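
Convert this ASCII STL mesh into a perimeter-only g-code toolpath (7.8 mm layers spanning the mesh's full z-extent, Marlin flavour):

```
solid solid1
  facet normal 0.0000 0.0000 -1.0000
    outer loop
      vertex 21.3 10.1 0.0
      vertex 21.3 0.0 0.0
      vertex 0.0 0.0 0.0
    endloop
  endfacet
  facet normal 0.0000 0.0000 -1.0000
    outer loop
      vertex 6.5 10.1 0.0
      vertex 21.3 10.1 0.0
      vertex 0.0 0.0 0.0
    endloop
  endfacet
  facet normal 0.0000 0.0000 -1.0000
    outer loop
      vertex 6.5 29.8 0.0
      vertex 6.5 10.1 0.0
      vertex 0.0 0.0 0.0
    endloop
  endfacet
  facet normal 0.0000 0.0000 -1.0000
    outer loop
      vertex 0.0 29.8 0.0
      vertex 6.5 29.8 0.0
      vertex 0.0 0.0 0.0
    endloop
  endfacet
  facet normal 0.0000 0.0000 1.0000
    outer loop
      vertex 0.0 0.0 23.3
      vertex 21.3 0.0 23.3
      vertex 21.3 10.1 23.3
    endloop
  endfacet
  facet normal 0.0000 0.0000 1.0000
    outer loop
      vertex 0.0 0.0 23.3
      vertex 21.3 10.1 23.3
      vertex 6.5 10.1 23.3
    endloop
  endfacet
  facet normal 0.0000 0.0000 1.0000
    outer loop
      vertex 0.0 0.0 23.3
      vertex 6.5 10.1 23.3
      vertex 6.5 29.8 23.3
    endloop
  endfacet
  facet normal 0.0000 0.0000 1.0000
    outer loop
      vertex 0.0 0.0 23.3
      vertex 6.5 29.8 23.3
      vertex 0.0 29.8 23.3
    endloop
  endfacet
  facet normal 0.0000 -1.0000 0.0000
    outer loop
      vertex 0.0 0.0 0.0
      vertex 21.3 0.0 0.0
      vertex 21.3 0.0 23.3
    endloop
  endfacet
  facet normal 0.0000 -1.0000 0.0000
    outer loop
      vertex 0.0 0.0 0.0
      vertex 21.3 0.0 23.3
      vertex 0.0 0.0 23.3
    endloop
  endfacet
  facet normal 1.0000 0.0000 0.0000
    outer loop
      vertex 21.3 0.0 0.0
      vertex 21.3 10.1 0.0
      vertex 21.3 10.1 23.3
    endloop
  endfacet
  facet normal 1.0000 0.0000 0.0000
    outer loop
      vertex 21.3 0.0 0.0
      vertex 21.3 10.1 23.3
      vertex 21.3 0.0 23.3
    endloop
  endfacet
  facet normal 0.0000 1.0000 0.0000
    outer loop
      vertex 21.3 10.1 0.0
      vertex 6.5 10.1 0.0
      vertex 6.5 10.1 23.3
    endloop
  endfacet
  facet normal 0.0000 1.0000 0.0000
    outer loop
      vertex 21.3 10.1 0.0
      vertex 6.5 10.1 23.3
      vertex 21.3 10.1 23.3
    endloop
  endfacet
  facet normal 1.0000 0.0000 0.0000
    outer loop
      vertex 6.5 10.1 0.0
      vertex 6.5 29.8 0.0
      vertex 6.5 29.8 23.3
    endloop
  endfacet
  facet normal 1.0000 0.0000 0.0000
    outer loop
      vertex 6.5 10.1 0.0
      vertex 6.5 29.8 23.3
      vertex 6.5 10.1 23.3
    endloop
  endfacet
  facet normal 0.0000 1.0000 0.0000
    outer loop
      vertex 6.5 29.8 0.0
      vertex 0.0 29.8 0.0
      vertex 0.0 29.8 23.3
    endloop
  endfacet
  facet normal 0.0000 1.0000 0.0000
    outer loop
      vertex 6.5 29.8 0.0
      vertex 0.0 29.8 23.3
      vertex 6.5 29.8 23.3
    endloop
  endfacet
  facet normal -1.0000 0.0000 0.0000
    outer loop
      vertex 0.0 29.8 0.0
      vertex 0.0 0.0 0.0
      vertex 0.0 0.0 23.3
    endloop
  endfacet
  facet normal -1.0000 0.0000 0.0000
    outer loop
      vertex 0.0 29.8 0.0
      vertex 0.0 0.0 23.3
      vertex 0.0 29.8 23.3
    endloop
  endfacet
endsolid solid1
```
; perimeter-only toolpath
G21 ; units = mm
G90 ; absolute positioning
G28 ; home
; layer 1
G0 Z7.8
G0 X0.0 Y0.0
G1 X21.3 Y0.0
G1 X21.3 Y10.1
G1 X6.5 Y10.1
G1 X6.5 Y29.8
G1 X0.0 Y29.8
G1 X0.0 Y0.0
; layer 2
G0 Z15.5
G0 X0.0 Y0.0
G1 X21.3 Y0.0
G1 X21.3 Y10.1
G1 X6.5 Y10.1
G1 X6.5 Y29.8
G1 X0.0 Y29.8
G1 X0.0 Y0.0
; layer 3
G0 Z23.3
G0 X0.0 Y0.0
G1 X21.3 Y0.0
G1 X21.3 Y10.1
G1 X6.5 Y10.1
G1 X6.5 Y29.8
G1 X0.0 Y29.8
G1 X0.0 Y0.0
M2 ; end

The solid is an L-shaped prism: outer 21.3 × 29.8 mm, arm thicknesses ≈ 10.1 mm (horizontal) and 6.5 mm (vertical), extruded 23.3 mm in z. Slicing at Δz = 7.8 mm — 3 equal slices spanning the solid's height, so layer i sits at z = i·h/3 — gives 3 non-empty perimeters. Each is a 6-segment closed polygon; G0 lifts to the layer z and rapids to the start vertex, then G1 traces the edges.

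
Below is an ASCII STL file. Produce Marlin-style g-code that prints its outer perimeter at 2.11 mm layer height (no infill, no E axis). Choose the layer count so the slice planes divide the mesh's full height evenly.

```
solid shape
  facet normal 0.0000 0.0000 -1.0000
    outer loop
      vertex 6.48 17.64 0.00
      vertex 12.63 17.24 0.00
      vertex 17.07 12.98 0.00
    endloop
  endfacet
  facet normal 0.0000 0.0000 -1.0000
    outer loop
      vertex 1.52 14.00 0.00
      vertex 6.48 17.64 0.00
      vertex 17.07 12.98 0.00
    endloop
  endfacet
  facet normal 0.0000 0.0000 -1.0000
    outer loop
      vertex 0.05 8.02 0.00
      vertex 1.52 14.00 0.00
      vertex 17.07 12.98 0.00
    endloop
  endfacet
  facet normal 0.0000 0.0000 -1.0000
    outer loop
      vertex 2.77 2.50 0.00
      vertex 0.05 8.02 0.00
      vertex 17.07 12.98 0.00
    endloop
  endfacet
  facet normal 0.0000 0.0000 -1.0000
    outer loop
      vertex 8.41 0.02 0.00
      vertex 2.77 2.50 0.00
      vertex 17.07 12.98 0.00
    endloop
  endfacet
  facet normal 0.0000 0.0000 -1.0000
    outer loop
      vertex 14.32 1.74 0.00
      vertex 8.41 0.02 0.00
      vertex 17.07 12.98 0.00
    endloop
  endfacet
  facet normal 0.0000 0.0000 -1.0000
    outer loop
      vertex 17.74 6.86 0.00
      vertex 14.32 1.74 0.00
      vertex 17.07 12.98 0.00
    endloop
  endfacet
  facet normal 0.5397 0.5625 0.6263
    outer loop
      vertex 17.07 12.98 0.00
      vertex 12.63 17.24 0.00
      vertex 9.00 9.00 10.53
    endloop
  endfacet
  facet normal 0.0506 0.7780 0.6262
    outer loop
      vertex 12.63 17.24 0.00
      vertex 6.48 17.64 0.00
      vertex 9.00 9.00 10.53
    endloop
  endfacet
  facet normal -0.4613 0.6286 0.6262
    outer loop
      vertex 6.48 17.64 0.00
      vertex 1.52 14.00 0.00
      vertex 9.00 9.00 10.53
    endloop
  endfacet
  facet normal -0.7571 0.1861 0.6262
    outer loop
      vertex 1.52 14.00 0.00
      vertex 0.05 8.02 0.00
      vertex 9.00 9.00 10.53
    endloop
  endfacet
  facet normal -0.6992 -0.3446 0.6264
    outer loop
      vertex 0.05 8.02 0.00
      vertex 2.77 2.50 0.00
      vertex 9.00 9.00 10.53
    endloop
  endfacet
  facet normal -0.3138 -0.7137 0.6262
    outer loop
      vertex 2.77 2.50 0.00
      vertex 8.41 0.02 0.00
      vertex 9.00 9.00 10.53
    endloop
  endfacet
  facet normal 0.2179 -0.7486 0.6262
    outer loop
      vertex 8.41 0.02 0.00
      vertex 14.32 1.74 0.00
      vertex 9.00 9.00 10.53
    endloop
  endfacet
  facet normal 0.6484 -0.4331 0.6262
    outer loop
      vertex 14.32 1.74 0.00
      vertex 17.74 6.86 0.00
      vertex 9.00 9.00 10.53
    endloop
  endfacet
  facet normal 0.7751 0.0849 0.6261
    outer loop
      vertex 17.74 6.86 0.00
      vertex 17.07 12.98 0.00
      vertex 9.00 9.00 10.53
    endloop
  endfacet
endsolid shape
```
; perimeter-only toolpath
G21 ; units = mm
G90 ; absolute positioning
G28 ; home
; layer 1
G0 Z2.11
G0 X15.46 Y12.18
G1 X11.90 Y15.59
G1 X6.98 Y15.91
G1 X3.02 Y13.00
G1 X1.84 Y8.22
G1 X4.02 Y3.80
G1 X8.53 Y1.82
G1 X13.26 Y3.19
G1 X15.99 Y7.29
G1 X15.46 Y12.18
; layer 2
G0 Z4.21
G0 X13.84 Y11.39
G1 X11.18 Y13.94
G1 X7.49 Y14.18
G1 X4.51 Y12.00
G1 X3.63 Y8.41
G1 X5.26 Y5.10
G1 X8.65 Y3.61
G1 X12.19 Y4.64
G1 X14.24 Y7.72
G1 X13.84 Y11.39
; layer 3
G0 Z6.32
G0 X12.23 Y10.59
G1 X10.45 Y12.30
G1 X7.99 Y12.46
G1 X6.01 Y11.00
G1 X5.42 Y8.61
G1 X6.51 Y6.40
G1 X8.76 Y5.41
G1 X11.13 Y6.10
G1 X12.50 Y8.14
G1 X12.23 Y10.59
; layer 4
G0 Z8.42
G0 X10.61 Y9.80
G1 X9.73 Y10.65
G1 X8.50 Y10.73
G1 X7.50 Y10.00
G1 X7.21 Y8.80
G1 X7.75 Y7.70
G1 X8.88 Y7.20
G1 X10.06 Y7.55
G1 X10.75 Y8.57
G1 X10.61 Y9.80
M2 ; end

The solid is a regular 9-sided pyramid, base circumscribed radius ≈ 9 mm, apex at z ≈ 10.5 mm. Slicing at Δz = 2.11 mm — 5 equal slices spanning the solid's height, so layer i sits at z = i·h/5 — gives 4 non-empty perimeters. Each is a 9-segment closed polygon; G0 lifts to the layer z and rapids to the start vertex, then G1 traces the edges. The cross-section shrinks linearly with z (the slice at the apex is degenerate and omitted).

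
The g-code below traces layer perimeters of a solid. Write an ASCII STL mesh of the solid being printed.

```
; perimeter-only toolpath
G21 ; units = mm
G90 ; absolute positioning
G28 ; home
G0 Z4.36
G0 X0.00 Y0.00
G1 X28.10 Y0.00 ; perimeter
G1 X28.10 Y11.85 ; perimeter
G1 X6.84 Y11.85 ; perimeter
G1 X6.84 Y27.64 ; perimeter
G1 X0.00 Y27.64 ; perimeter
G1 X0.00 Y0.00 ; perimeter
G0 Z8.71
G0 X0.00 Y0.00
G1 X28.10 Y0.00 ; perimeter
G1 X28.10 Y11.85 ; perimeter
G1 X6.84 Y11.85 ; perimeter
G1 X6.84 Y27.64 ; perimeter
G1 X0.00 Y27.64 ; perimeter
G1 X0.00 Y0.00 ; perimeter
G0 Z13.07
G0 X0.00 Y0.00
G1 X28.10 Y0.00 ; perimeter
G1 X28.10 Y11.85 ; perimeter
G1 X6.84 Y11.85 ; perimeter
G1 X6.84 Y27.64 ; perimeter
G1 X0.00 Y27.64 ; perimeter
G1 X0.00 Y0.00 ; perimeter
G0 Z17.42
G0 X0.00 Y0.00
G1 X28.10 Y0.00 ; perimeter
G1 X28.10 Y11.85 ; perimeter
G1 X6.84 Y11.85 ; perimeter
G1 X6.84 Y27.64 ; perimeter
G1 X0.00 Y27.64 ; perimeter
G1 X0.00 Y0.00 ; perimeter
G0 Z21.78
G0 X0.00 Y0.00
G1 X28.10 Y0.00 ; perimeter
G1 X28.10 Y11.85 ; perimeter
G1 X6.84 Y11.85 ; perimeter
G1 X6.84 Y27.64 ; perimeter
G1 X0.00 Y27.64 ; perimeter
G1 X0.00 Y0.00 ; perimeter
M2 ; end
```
solid part
  facet normal 0.0000 0.0000 -1.0000
    outer loop
      vertex 28.10 11.85 0.00
      vertex 28.10 0.00 0.00
      vertex 0.00 0.00 0.00
    endloop
  endfacet
  facet normal 0.0000 0.0000 -1.0000
    outer loop
      vertex 6.84 11.85 0.00
      vertex 28.10 11.85 0.00
      vertex 0.00 0.00 0.00
    endloop
  endfacet
  facet normal 0.0000 0.0000 -1.0000
    outer loop
      vertex 6.84 27.64 0.00
      vertex 6.84 11.85 0.00
      vertex 0.00 0.00 0.00
    endloop
  endfacet
  facet normal 0.0000 0.0000 -1.0000
    outer loop
      vertex 0.00 27.64 0.00
      vertex 6.84 27.64 0.00
      vertex 0.00 0.00 0.00
    endloop
  endfacet
  facet normal 0.0000 0.0000 1.0000
    outer loop
      vertex 0.00 0.00 21.78
      vertex 28.10 0.00 21.78
      vertex 28.10 11.85 21.78
    endloop
  endfacet
  facet normal 0.0000 0.0000 1.0000
    outer loop
      vertex 0.00 0.00 21.78
      vertex 28.10 11.85 21.78
      vertex 6.84 11.85 21.78
    endloop
  endfacet
  facet normal 0.0000 0.0000 1.0000
    outer loop
      vertex 0.00 0.00 21.78
      vertex 6.84 11.85 21.78
      vertex 6.84 27.64 21.78
    endloop
  endfacet
  facet normal 0.0000 0.0000 1.0000
    outer loop
      vertex 0.00 0.00 21.78
      vertex 6.84 27.64 21.78
      vertex 0.00 27.64 21.78
    endloop
  endfacet
  facet normal 0.0000 -1.0000 0.0000
    outer loop
      vertex 0.00 0.00 0.00
      vertex 28.10 0.00 0.00
      vertex 28.10 0.00 21.78
    endloop
  endfacet
  facet normal 0.0000 -1.0000 0.0000
    outer loop
      vertex 0.00 0.00 0.00
      vertex 28.10 0.00 21.78
      vertex 0.00 0.00 21.78
    endloop
  endfacet
  facet normal 1.0000 0.0000 0.0000
    outer loop
      vertex 28.10 0.00 0.00
      vertex 28.10 11.85 0.00
      vertex 28.10 11.85 21.78
    endloop
  endfacet
  facet normal 1.0000 0.0000 0.0000
    outer loop
      vertex 28.10 0.00 0.00
      vertex 28.10 11.85 21.78
      vertex 28.10 0.00 21.78
    endloop
  endfacet
  facet normal 0.0000 1.0000 0.0000
    outer loop
      vertex 28.10 11.85 0.00
      vertex 6.84 11.85 0.00
      vertex 6.84 11.85 21.78
    endloop
  endfacet
  facet normal 0.0000 1.0000 0.0000
    outer loop
      vertex 28.10 11.85 0.00
      vertex 6.84 11.85 21.78
      vertex 28.10 11.85 21.78
    endloop
  endfacet
  facet normal 1.0000 0.0000 0.0000
    outer loop
      vertex 6.84 11.85 0.00
      vertex 6.84 27.64 0.00
      vertex 6.84 27.64 21.78
    endloop
  endfacet
  facet normal 1.0000 0.0000 0.0000
    outer loop
      vertex 6.84 11.85 0.00
      vertex 6.84 27.64 21.78
      vertex 6.84 11.85 21.78
    endloop
  endfacet
  facet normal 0.0000 1.0000 0.0000
    outer loop
      vertex 6.84 27.64 0.00
      vertex 0.00 27.64 0.00
      vertex 0.00 27.64 21.78
    endloop
  endfacet
  facet normal 0.0000 1.0000 0.0000
    outer loop
      vertex 6.84 27.64 0.00
      vertex 0.00 27.64 21.78
      vertex 6.84 27.64 21.78
    endloop
  endfacet
  facet normal -1.0000 0.0000 0.0000
    outer loop
      vertex 0.00 27.64 0.00
      vertex 0.00 0.00 0.00
      vertex 0.00 0.00 21.78
    endloop
  endfacet
  facet normal -1.0000 0.0000 0.0000
    outer loop
      vertex 0.00 27.64 0.00
      vertex 0.00 0.00 21.78
      vertex 0.00 27.64 21.78
    endloop
  endfacet
endsolid part

The G0 Z moves step by Δz≈4.36 mm. Every layer's G1 loop is the same polygon, so the solid is a straight extrusion of it from z=0 to z≈21.8. Closing with flat bottom and top caps and triangulating gives 20 facets — an L-shaped prism: outer 28.1 × 27.6 mm, arm thicknesses ≈ 11.8 mm (horizontal) and 6.84 mm (vertical), extruded 21.8 mm in z.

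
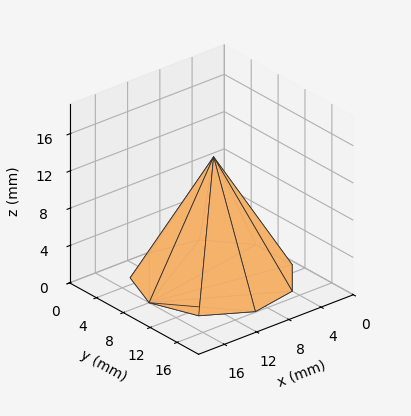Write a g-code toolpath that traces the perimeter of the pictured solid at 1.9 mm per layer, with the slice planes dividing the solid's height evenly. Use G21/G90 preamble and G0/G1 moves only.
Reading the render: the shape is a regular 9-sided pyramid, base circumscribed radius ≈ 8 mm, apex at z ≈ 13 mm (dimensions read to the nearest mm from the axis ticks). For the g-code, the solid's height is divided into equal slices at the stated Δz and each level perimeter traced with G1 moves after a G0 lift.

; perimeter-only toolpath
G21 ; units = mm
G90 ; absolute positioning
G28 ; home
; layer 1
G0 Z1.9
G0 X14.9 Y8.0
G1 X13.2 Y12.4
G1 X9.2 Y14.8
G1 X4.6 Y13.9
G1 X1.6 Y10.3
G1 X1.6 Y5.7
G1 X4.6 Y2.1
G1 X9.2 Y1.2
G1 X13.2 Y3.6
G1 X14.9 Y8.0
; layer 2
G0 Z3.7
G0 X13.7 Y8.0
G1 X12.4 Y11.6
G1 X9.0 Y13.6
G1 X5.1 Y12.9
G1 X2.6 Y9.9
G1 X2.6 Y6.1
G1 X5.1 Y3.1
G1 X9.0 Y2.4
G1 X12.4 Y4.4
G1 X13.7 Y8.0
; layer 3
G0 Z5.6
G0 X12.6 Y8.0
G1 X11.5 Y10.9
G1 X8.8 Y12.5
G1 X5.7 Y11.9
G1 X3.7 Y9.5
G1 X3.7 Y6.5
G1 X5.7 Y4.1
G1 X8.8 Y3.5
G1 X11.5 Y5.1
G1 X12.6 Y8.0
; layer 4
G0 Z7.4
G0 X11.4 Y8.0
G1 X10.6 Y10.2
G1 X8.6 Y11.4
G1 X6.3 Y11.0
G1 X4.8 Y9.2
G1 X4.8 Y6.8
G1 X6.3 Y5.0
G1 X8.6 Y4.6
G1 X10.6 Y5.8
G1 X11.4 Y8.0
; layer 5
G0 Z9.3
G0 X10.3 Y8.0
G1 X9.7 Y9.5
G1 X8.4 Y10.3
G1 X6.9 Y10.0
G1 X5.9 Y8.8
G1 X5.9 Y7.2
G1 X6.9 Y6.0
G1 X8.4 Y5.7
G1 X9.7 Y6.5
G1 X10.3 Y8.0
; layer 6
G0 Z11.1
G0 X9.1 Y8.0
G1 X8.9 Y8.7
G1 X8.2 Y9.1
G1 X7.4 Y9.0
G1 X6.9 Y8.4
G1 X6.9 Y7.6
G1 X7.4 Y7.0
G1 X8.2 Y6.9
G1 X8.9 Y7.3
G1 X9.1 Y8.0
M2 ; end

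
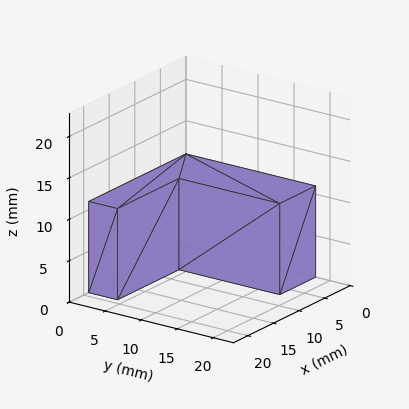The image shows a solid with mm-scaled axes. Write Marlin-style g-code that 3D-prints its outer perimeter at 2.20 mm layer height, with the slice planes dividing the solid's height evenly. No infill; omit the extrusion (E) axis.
Reading the render: the shape is an L-shaped prism: outer 19 × 18 mm, arm thicknesses ≈ 4 mm (horizontal) and 7 mm (vertical), extruded 11 mm in z (dimensions read to the nearest mm from the axis ticks). For the g-code, the solid's height is divided into equal slices at the stated Δz and each level perimeter traced with G1 moves after a G0 lift.

; perimeter-only toolpath
G21 ; units = mm
G90 ; absolute positioning
G28 ; home
; layer 1
G0 Z2.20
G0 X0.00 Y0.00
G1 X19.00 Y0.00
G1 X19.00 Y4.00
G1 X7.00 Y4.00
G1 X7.00 Y18.00
G1 X0.00 Y18.00
G1 X0.00 Y0.00
; layer 2
G0 Z4.40
G0 X0.00 Y0.00
G1 X19.00 Y0.00
G1 X19.00 Y4.00
G1 X7.00 Y4.00
G1 X7.00 Y18.00
G1 X0.00 Y18.00
G1 X0.00 Y0.00
; layer 3
G0 Z6.60
G0 X0.00 Y0.00
G1 X19.00 Y0.00
G1 X19.00 Y4.00
G1 X7.00 Y4.00
G1 X7.00 Y18.00
G1 X0.00 Y18.00
G1 X0.00 Y0.00
; layer 4
G0 Z8.80
G0 X0.00 Y0.00
G1 X19.00 Y0.00
G1 X19.00 Y4.00
G1 X7.00 Y4.00
G1 X7.00 Y18.00
G1 X0.00 Y18.00
G1 X0.00 Y0.00
; layer 5
G0 Z11.00
G0 X0.00 Y0.00
G1 X19.00 Y0.00
G1 X19.00 Y4.00
G1 X7.00 Y4.00
G1 X7.00 Y18.00
G1 X0.00 Y18.00
G1 X0.00 Y0.00
M2 ; end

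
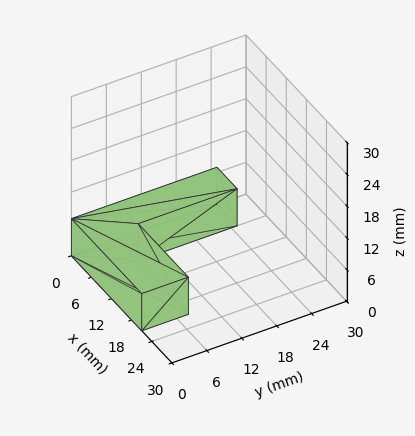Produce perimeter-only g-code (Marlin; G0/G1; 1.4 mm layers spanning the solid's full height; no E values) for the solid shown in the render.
Reading the render: the shape is an L-shaped prism: outer 21 × 25 mm, arm thicknesses ≈ 8 mm (horizontal) and 6 mm (vertical), extruded 7 mm in z (dimensions read to the nearest mm from the axis ticks). For the g-code, the solid's height is divided into equal slices at the stated Δz and each level perimeter traced with G1 moves after a G0 lift.

; perimeter-only toolpath
G21 ; units = mm
G90 ; absolute positioning
G28 ; home
; layer 1
G0 Z1.4
G0 X0.0 Y0.0
G1 X21.0 Y0.0
G1 X21.0 Y8.0
G1 X6.0 Y8.0
G1 X6.0 Y25.0
G1 X0.0 Y25.0
G1 X0.0 Y0.0
; layer 2
G0 Z2.8
G0 X0.0 Y0.0
G1 X21.0 Y0.0
G1 X21.0 Y8.0
G1 X6.0 Y8.0
G1 X6.0 Y25.0
G1 X0.0 Y25.0
G1 X0.0 Y0.0
; layer 3
G0 Z4.2
G0 X0.0 Y0.0
G1 X21.0 Y0.0
G1 X21.0 Y8.0
G1 X6.0 Y8.0
G1 X6.0 Y25.0
G1 X0.0 Y25.0
G1 X0.0 Y0.0
; layer 4
G0 Z5.6
G0 X0.0 Y0.0
G1 X21.0 Y0.0
G1 X21.0 Y8.0
G1 X6.0 Y8.0
G1 X6.0 Y25.0
G1 X0.0 Y25.0
G1 X0.0 Y0.0
; layer 5
G0 Z7.0
G0 X0.0 Y0.0
G1 X21.0 Y0.0
G1 X21.0 Y8.0
G1 X6.0 Y8.0
G1 X6.0 Y25.0
G1 X0.0 Y25.0
G1 X0.0 Y0.0
M2 ; end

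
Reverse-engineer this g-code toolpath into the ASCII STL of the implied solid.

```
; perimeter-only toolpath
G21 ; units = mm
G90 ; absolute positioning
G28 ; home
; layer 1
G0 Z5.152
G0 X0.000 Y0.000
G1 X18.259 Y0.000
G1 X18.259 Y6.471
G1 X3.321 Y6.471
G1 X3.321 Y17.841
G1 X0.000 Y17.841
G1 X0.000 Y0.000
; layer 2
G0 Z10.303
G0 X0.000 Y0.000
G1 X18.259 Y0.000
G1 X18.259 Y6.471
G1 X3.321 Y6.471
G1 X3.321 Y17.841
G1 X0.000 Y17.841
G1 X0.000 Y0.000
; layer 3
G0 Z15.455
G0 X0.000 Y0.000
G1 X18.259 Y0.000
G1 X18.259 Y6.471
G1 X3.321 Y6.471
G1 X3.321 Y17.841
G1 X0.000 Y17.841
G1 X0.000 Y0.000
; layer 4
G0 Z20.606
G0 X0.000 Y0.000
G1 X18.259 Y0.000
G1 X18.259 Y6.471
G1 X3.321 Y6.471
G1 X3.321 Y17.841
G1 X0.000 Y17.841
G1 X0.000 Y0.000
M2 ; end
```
solid part
  facet normal 0.0000 0.0000 -1.0000
    outer loop
      vertex 18.259 6.471 0.000
      vertex 18.259 0.000 0.000
      vertex 0.000 0.000 0.000
    endloop
  endfacet
  facet normal 0.0000 0.0000 -1.0000
    outer loop
      vertex 3.321 6.471 0.000
      vertex 18.259 6.471 0.000
      vertex 0.000 0.000 0.000
    endloop
  endfacet
  facet normal 0.0000 0.0000 -1.0000
    outer loop
      vertex 3.321 17.841 0.000
      vertex 3.321 6.471 0.000
      vertex 0.000 0.000 0.000
    endloop
  endfacet
  facet normal 0.0000 0.0000 -1.0000
    outer loop
      vertex 0.000 17.841 0.000
      vertex 3.321 17.841 0.000
      vertex 0.000 0.000 0.000
    endloop
  endfacet
  facet normal 0.0000 0.0000 1.0000
    outer loop
      vertex 0.000 0.000 20.606
      vertex 18.259 0.000 20.606
      vertex 18.259 6.471 20.606
    endloop
  endfacet
  facet normal 0.0000 0.0000 1.0000
    outer loop
      vertex 0.000 0.000 20.606
      vertex 18.259 6.471 20.606
      vertex 3.321 6.471 20.606
    endloop
  endfacet
  facet normal 0.0000 0.0000 1.0000
    outer loop
      vertex 0.000 0.000 20.606
      vertex 3.321 6.471 20.606
      vertex 3.321 17.841 20.606
    endloop
  endfacet
  facet normal 0.0000 0.0000 1.0000
    outer loop
      vertex 0.000 0.000 20.606
      vertex 3.321 17.841 20.606
      vertex 0.000 17.841 20.606
    endloop
  endfacet
  facet normal 0.0000 -1.0000 0.0000
    outer loop
      vertex 0.000 0.000 0.000
      vertex 18.259 0.000 0.000
      vertex 18.259 0.000 20.606
    endloop
  endfacet
  facet normal 0.0000 -1.0000 0.0000
    outer loop
      vertex 0.000 0.000 0.000
      vertex 18.259 0.000 20.606
      vertex 0.000 0.000 20.606
    endloop
  endfacet
  facet normal 1.0000 0.0000 0.0000
    outer loop
      vertex 18.259 0.000 0.000
      vertex 18.259 6.471 0.000
      vertex 18.259 6.471 20.606
    endloop
  endfacet
  facet normal 1.0000 0.0000 0.0000
    outer loop
      vertex 18.259 0.000 0.000
      vertex 18.259 6.471 20.606
      vertex 18.259 0.000 20.606
    endloop
  endfacet
  facet normal 0.0000 1.0000 0.0000
    outer loop
      vertex 18.259 6.471 0.000
      vertex 3.321 6.471 0.000
      vertex 3.321 6.471 20.606
    endloop
  endfacet
  facet normal 0.0000 1.0000 0.0000
    outer loop
      vertex 18.259 6.471 0.000
      vertex 3.321 6.471 20.606
      vertex 18.259 6.471 20.606
    endloop
  endfacet
  facet normal 1.0000 0.0000 0.0000
    outer loop
      vertex 3.321 6.471 0.000
      vertex 3.321 17.841 0.000
      vertex 3.321 17.841 20.606
    endloop
  endfacet
  facet normal 1.0000 0.0000 0.0000
    outer loop
      vertex 3.321 6.471 0.000
      vertex 3.321 17.841 20.606
      vertex 3.321 6.471 20.606
    endloop
  endfacet
  facet normal 0.0000 1.0000 0.0000
    outer loop
      vertex 3.321 17.841 0.000
      vertex 0.000 17.841 0.000
      vertex 0.000 17.841 20.606
    endloop
  endfacet
  facet normal 0.0000 1.0000 0.0000
    outer loop
      vertex 3.321 17.841 0.000
      vertex 0.000 17.841 20.606
      vertex 3.321 17.841 20.606
    endloop
  endfacet
  facet normal -1.0000 0.0000 0.0000
    outer loop
      vertex 0.000 17.841 0.000
      vertex 0.000 0.000 0.000
      vertex 0.000 0.000 20.606
    endloop
  endfacet
  facet normal -1.0000 0.0000 0.0000
    outer loop
      vertex 0.000 17.841 0.000
      vertex 0.000 0.000 20.606
      vertex 0.000 17.841 20.606
    endloop
  endfacet
endsolid part

The G0 Z moves step by Δz≈5.152 mm. Every layer's G1 loop is the same polygon, so the solid is a straight extrusion of it from z=0 to z≈20.6. Closing with flat bottom and top caps and triangulating gives 20 facets — an L-shaped prism: outer 18.3 × 17.8 mm, arm thicknesses ≈ 6.47 mm (horizontal) and 3.32 mm (vertical), extruded 20.6 mm in z.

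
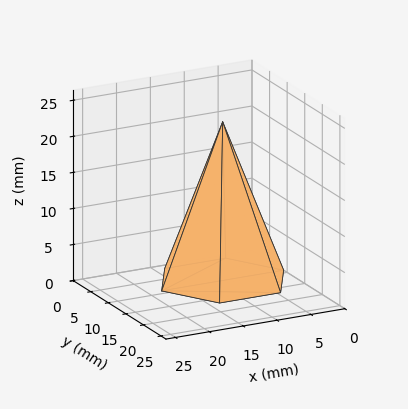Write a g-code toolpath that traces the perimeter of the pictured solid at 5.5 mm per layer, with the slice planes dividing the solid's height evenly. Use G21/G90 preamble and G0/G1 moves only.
Reading the render: the shape is a regular 6-sided pyramid, base circumscribed radius ≈ 9 mm, apex at z ≈ 22 mm (dimensions read to the nearest mm from the axis ticks). For the g-code, the solid's height is divided into equal slices at the stated Δz and each level perimeter traced with G1 moves after a G0 lift.

; perimeter-only toolpath
G21 ; units = mm
G90 ; absolute positioning
G28 ; home
; layer 1
G0 Z5.5
G0 X15.8 Y9.0
G1 X12.4 Y14.9
G1 X5.6 Y14.9
G1 X2.2 Y9.0
G1 X5.6 Y3.1
G1 X12.4 Y3.1
G1 X15.8 Y9.0
; layer 2
G0 Z11.0
G0 X13.5 Y9.0
G1 X11.2 Y12.9
G1 X6.8 Y12.9
G1 X4.5 Y9.0
G1 X6.8 Y5.1
G1 X11.2 Y5.1
G1 X13.5 Y9.0
; layer 3
G0 Z16.5
G0 X11.2 Y9.0
G1 X10.1 Y10.9
G1 X7.9 Y10.9
G1 X6.8 Y9.0
G1 X7.9 Y7.0
G1 X10.1 Y7.0
G1 X11.2 Y9.0
M2 ; end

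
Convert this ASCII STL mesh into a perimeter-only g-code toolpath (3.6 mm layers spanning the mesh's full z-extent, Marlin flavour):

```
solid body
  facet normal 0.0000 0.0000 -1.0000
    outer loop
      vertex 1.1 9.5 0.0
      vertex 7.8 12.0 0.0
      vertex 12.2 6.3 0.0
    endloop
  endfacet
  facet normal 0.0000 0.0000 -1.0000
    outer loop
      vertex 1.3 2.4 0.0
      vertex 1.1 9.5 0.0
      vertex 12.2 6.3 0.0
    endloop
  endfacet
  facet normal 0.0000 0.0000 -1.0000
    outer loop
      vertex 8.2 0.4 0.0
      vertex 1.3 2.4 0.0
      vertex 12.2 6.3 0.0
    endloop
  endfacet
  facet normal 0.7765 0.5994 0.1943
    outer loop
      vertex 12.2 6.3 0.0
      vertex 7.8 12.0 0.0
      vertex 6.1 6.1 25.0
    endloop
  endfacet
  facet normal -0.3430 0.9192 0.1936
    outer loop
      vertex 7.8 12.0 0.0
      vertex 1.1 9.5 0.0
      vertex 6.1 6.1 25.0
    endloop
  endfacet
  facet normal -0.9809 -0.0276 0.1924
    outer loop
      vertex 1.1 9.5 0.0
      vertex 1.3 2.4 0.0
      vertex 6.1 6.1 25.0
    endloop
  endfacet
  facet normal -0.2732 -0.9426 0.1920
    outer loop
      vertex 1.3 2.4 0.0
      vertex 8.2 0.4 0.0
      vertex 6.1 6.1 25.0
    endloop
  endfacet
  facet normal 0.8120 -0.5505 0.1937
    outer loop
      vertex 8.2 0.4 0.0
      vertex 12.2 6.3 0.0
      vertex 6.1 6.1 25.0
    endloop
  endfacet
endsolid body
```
; perimeter-only toolpath
G21 ; units = mm
G90 ; absolute positioning
G28 ; home
; layer 1
G0 Z3.6
G0 X11.3 Y6.3
G1 X7.6 Y11.2
G1 X1.8 Y9.0
G1 X2.0 Y2.9
G1 X7.9 Y1.2
G1 X11.3 Y6.3
; layer 2
G0 Z7.1
G0 X10.5 Y6.2
G1 X7.3 Y10.3
G1 X2.5 Y8.5
G1 X2.7 Y3.5
G1 X7.6 Y2.0
G1 X10.5 Y6.2
; layer 3
G0 Z10.7
G0 X9.6 Y6.2
G1 X7.1 Y9.5
G1 X3.2 Y8.0
G1 X3.4 Y4.0
G1 X7.3 Y2.8
G1 X9.6 Y6.2
; layer 4
G0 Z14.3
G0 X8.7 Y6.2
G1 X6.8 Y8.6
G1 X4.0 Y7.6
G1 X4.0 Y4.5
G1 X7.0 Y3.7
G1 X8.7 Y6.2
; layer 5
G0 Z17.9
G0 X7.8 Y6.2
G1 X6.6 Y7.8
G1 X4.7 Y7.1
G1 X4.7 Y5.0
G1 X6.7 Y4.5
G1 X7.8 Y6.2
; layer 6
G0 Z21.4
G0 X7.0 Y6.1
G1 X6.3 Y6.9
G1 X5.4 Y6.6
G1 X5.4 Y5.6
G1 X6.4 Y5.3
G1 X7.0 Y6.1
M2 ; end

The solid is a regular 5-sided pyramid, base circumscribed radius ≈ 6.1 mm, apex at z ≈ 25 mm. Slicing at Δz = 3.6 mm — 7 equal slices spanning the solid's height, so layer i sits at z = i·h/7 — gives 6 non-empty perimeters. Each is a 5-segment closed polygon; G0 lifts to the layer z and rapids to the start vertex, then G1 traces the edges. The cross-section shrinks linearly with z (the slice at the apex is degenerate and omitted).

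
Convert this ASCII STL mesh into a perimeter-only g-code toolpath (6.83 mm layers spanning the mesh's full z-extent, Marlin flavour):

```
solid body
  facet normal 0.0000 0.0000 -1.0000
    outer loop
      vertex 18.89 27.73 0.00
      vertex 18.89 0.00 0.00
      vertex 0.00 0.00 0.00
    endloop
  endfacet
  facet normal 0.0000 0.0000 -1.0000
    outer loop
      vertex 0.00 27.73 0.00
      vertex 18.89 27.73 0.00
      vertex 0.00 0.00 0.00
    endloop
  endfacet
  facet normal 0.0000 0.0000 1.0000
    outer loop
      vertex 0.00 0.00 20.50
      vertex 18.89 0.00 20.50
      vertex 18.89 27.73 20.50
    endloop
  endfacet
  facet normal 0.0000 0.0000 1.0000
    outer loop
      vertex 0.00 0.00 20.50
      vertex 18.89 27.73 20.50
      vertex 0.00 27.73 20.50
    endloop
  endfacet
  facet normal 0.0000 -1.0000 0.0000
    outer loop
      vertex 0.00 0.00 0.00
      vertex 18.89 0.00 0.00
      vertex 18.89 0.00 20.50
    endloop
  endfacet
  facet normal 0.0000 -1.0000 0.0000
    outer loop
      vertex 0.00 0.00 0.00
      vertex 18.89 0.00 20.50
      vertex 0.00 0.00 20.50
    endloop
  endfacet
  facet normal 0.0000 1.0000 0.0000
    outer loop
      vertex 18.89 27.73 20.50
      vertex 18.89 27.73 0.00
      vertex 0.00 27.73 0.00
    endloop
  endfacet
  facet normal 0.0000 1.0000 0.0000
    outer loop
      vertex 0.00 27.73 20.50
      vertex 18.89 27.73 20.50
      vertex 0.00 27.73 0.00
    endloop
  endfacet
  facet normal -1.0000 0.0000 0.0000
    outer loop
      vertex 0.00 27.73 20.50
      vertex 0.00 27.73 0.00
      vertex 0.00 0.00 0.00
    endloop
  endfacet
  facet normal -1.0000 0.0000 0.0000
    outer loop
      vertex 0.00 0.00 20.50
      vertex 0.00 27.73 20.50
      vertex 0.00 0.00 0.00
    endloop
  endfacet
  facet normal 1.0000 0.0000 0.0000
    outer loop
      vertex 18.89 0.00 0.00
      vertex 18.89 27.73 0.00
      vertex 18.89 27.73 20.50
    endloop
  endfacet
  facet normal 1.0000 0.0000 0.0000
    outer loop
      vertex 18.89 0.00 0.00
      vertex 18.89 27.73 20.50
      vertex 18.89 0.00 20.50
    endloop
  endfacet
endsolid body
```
; perimeter-only toolpath
G21 ; units = mm
G90 ; absolute positioning
G28 ; home
; layer 1
G0 Z6.83
G0 X0.00 Y0.00
G1 X18.89 Y0.00
G1 X18.89 Y27.73
G1 X0.00 Y27.73
G1 X0.00 Y0.00
; layer 2
G0 Z13.67
G0 X0.00 Y0.00
G1 X18.89 Y0.00
G1 X18.89 Y27.73
G1 X0.00 Y27.73
G1 X0.00 Y0.00
; layer 3
G0 Z20.50
G0 X0.00 Y0.00
G1 X18.89 Y0.00
G1 X18.89 Y27.73
G1 X0.00 Y27.73
G1 X0.00 Y0.00
M2 ; end

The solid is a rectangular box, roughly 18.9 × 27.7 mm footprint and 20.5 mm tall. Slicing at Δz = 6.83 mm — 3 equal slices spanning the solid's height, so layer i sits at z = i·h/3 — gives 3 non-empty perimeters. Each is a 4-segment closed polygon; G0 lifts to the layer z and rapids to the start vertex, then G1 traces the edges.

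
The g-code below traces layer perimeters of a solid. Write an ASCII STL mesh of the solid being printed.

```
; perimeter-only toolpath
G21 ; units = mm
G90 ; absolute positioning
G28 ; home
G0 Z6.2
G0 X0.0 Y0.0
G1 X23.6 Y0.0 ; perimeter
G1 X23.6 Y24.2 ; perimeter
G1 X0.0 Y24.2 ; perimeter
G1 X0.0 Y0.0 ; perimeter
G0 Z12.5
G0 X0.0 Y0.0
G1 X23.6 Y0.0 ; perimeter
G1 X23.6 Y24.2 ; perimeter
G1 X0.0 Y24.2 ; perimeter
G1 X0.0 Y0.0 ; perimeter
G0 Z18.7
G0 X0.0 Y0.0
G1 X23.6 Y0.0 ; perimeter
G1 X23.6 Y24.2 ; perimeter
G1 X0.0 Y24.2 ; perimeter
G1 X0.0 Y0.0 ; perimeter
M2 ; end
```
solid part
  facet normal 0.0000 0.0000 -1.0000
    outer loop
      vertex 23.6 24.2 0.0
      vertex 23.6 0.0 0.0
      vertex 0.0 0.0 0.0
    endloop
  endfacet
  facet normal 0.0000 0.0000 -1.0000
    outer loop
      vertex 0.0 24.2 0.0
      vertex 23.6 24.2 0.0
      vertex 0.0 0.0 0.0
    endloop
  endfacet
  facet normal 0.0000 0.0000 1.0000
    outer loop
      vertex 0.0 0.0 18.7
      vertex 23.6 0.0 18.7
      vertex 23.6 24.2 18.7
    endloop
  endfacet
  facet normal 0.0000 0.0000 1.0000
    outer loop
      vertex 0.0 0.0 18.7
      vertex 23.6 24.2 18.7
      vertex 0.0 24.2 18.7
    endloop
  endfacet
  facet normal 0.0000 -1.0000 0.0000
    outer loop
      vertex 0.0 0.0 0.0
      vertex 23.6 0.0 0.0
      vertex 23.6 0.0 18.7
    endloop
  endfacet
  facet normal 0.0000 -1.0000 0.0000
    outer loop
      vertex 0.0 0.0 0.0
      vertex 23.6 0.0 18.7
      vertex 0.0 0.0 18.7
    endloop
  endfacet
  facet normal 0.0000 1.0000 0.0000
    outer loop
      vertex 23.6 24.2 18.7
      vertex 23.6 24.2 0.0
      vertex 0.0 24.2 0.0
    endloop
  endfacet
  facet normal 0.0000 1.0000 0.0000
    outer loop
      vertex 0.0 24.2 18.7
      vertex 23.6 24.2 18.7
      vertex 0.0 24.2 0.0
    endloop
  endfacet
  facet normal -1.0000 0.0000 0.0000
    outer loop
      vertex 0.0 24.2 18.7
      vertex 0.0 24.2 0.0
      vertex 0.0 0.0 0.0
    endloop
  endfacet
  facet normal -1.0000 0.0000 0.0000
    outer loop
      vertex 0.0 0.0 18.7
      vertex 0.0 24.2 18.7
      vertex 0.0 0.0 0.0
    endloop
  endfacet
  facet normal 1.0000 0.0000 0.0000
    outer loop
      vertex 23.6 0.0 0.0
      vertex 23.6 24.2 0.0
      vertex 23.6 24.2 18.7
    endloop
  endfacet
  facet normal 1.0000 0.0000 0.0000
    outer loop
      vertex 23.6 0.0 0.0
      vertex 23.6 24.2 18.7
      vertex 23.6 0.0 18.7
    endloop
  endfacet
endsolid part

The G0 Z moves step by Δz≈6.2 mm. Every layer's G1 loop is the same polygon, so the solid is a straight extrusion of it from z=0 to z≈18.7. Closing with flat bottom and top caps and triangulating gives 12 facets — a rectangular box, roughly 23.6 × 24.2 mm footprint and 18.7 mm tall.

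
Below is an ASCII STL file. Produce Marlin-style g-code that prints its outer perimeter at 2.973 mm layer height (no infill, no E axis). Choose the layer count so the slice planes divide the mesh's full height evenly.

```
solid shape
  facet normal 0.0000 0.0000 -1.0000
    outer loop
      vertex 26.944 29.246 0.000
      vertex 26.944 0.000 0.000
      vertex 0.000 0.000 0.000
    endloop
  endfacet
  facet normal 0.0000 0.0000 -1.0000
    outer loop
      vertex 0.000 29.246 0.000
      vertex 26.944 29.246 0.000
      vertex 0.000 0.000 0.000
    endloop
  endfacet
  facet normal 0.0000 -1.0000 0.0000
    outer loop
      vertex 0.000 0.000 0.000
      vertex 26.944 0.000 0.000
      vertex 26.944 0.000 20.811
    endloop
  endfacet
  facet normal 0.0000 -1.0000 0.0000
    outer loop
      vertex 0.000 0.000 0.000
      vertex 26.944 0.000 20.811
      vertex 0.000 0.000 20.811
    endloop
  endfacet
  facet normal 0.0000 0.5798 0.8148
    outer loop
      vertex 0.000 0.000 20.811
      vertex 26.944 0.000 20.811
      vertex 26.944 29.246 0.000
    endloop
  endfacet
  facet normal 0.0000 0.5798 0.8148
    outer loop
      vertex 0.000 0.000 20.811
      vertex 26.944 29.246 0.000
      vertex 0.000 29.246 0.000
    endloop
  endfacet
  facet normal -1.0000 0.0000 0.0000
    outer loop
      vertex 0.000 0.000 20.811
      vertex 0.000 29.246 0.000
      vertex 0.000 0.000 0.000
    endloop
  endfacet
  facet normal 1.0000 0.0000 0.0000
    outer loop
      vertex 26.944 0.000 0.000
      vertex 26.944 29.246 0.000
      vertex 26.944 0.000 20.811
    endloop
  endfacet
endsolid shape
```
; perimeter-only toolpath
G21 ; units = mm
G90 ; absolute positioning
G28 ; home
; layer 1
G0 Z2.973
G0 X0.000 Y0.000
G1 X26.944 Y0.000
G1 X26.944 Y25.068
G1 X0.000 Y25.068
G1 X0.000 Y0.000
; layer 2
G0 Z5.946
G0 X0.000 Y0.000
G1 X26.944 Y0.000
G1 X26.944 Y20.890
G1 X0.000 Y20.890
G1 X0.000 Y0.000
; layer 3
G0 Z8.919
G0 X0.000 Y0.000
G1 X26.944 Y0.000
G1 X26.944 Y16.712
G1 X0.000 Y16.712
G1 X0.000 Y0.000
; layer 4
G0 Z11.892
G0 X0.000 Y0.000
G1 X26.944 Y0.000
G1 X26.944 Y12.534
G1 X0.000 Y12.534
G1 X0.000 Y0.000
; layer 5
G0 Z14.865
G0 X0.000 Y0.000
G1 X26.944 Y0.000
G1 X26.944 Y8.356
G1 X0.000 Y8.356
G1 X0.000 Y0.000
; layer 6
G0 Z17.838
G0 X0.000 Y0.000
G1 X26.944 Y0.000
G1 X26.944 Y4.178
G1 X0.000 Y4.178
G1 X0.000 Y0.000
M2 ; end

The solid is a wedge (ramp): 26.9 × 29.2 mm base, rising to 20.8 mm along the y=0 edge and sloping linearly to z=0 at y=29.2. Slicing at Δz = 2.973 mm — 7 equal slices spanning the solid's height, so layer i sits at z = i·h/7 — gives 6 non-empty perimeters. Each is a 4-segment closed polygon; G0 lifts to the layer z and rapids to the start vertex, then G1 traces the edges. The cross-section shrinks linearly with z (the slice at the apex is degenerate and omitted).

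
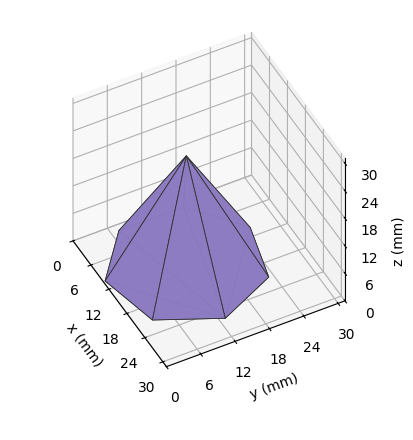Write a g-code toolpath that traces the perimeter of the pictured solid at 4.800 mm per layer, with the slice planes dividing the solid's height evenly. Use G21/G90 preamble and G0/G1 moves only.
Reading the render: the shape is a regular 7-sided pyramid, base circumscribed radius ≈ 13 mm, apex at z ≈ 24 mm (dimensions read to the nearest mm from the axis ticks). For the g-code, the solid's height is divided into equal slices at the stated Δz and each level perimeter traced with G1 moves after a G0 lift.

; perimeter-only toolpath
G21 ; units = mm
G90 ; absolute positioning
G28 ; home
; layer 1
G0 Z4.800
G0 X23.400 Y13.000
G1 X19.484 Y21.131
G1 X10.686 Y23.139
G1 X3.630 Y17.512
G1 X3.630 Y8.488
G1 X10.686 Y2.861
G1 X19.484 Y4.869
G1 X23.400 Y13.000
; layer 2
G0 Z9.600
G0 X20.800 Y13.000
G1 X17.863 Y19.098
G1 X11.264 Y20.604
G1 X5.972 Y16.384
G1 X5.972 Y9.616
G1 X11.264 Y5.396
G1 X17.863 Y6.902
G1 X20.800 Y13.000
; layer 3
G0 Z14.400
G0 X18.200 Y13.000
G1 X16.242 Y17.066
G1 X11.843 Y18.070
G1 X8.315 Y15.256
G1 X8.315 Y10.744
G1 X11.843 Y7.930
G1 X16.242 Y8.934
G1 X18.200 Y13.000
; layer 4
G0 Z19.200
G0 X15.600 Y13.000
G1 X14.621 Y15.033
G1 X12.421 Y15.535
G1 X10.657 Y14.128
G1 X10.657 Y11.872
G1 X12.421 Y10.465
G1 X14.621 Y10.967
G1 X15.600 Y13.000
M2 ; end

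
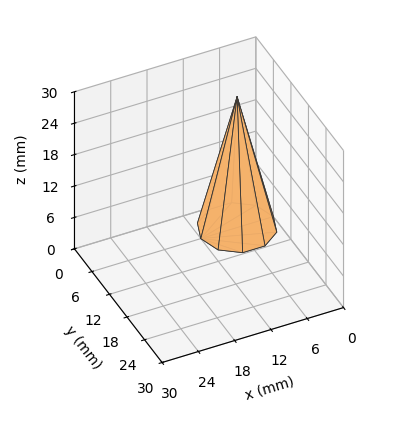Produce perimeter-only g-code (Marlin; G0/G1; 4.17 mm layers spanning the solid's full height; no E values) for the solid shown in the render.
Reading the render: the shape is a regular 10-sided pyramid, base circumscribed radius ≈ 6 mm, apex at z ≈ 25 mm (dimensions read to the nearest mm from the axis ticks). For the g-code, the solid's height is divided into equal slices at the stated Δz and each level perimeter traced with G1 moves after a G0 lift.

; perimeter-only toolpath
G21 ; units = mm
G90 ; absolute positioning
G28 ; home
; layer 1
G0 Z4.17
G0 X11.00 Y6.00
G1 X10.04 Y8.94
G1 X7.54 Y10.76
G1 X4.46 Y10.76
G1 X1.96 Y8.94
G1 X1.00 Y6.00
G1 X1.96 Y3.06
G1 X4.46 Y1.24
G1 X7.54 Y1.24
G1 X10.04 Y3.06
G1 X11.00 Y6.00
; layer 2
G0 Z8.33
G0 X10.00 Y6.00
G1 X9.23 Y8.35
G1 X7.23 Y9.81
G1 X4.77 Y9.81
G1 X2.77 Y8.35
G1 X2.00 Y6.00
G1 X2.77 Y3.65
G1 X4.77 Y2.19
G1 X7.23 Y2.19
G1 X9.23 Y3.65
G1 X10.00 Y6.00
; layer 3
G0 Z12.50
G0 X9.00 Y6.00
G1 X8.43 Y7.76
G1 X6.92 Y8.86
G1 X5.08 Y8.86
G1 X3.58 Y7.76
G1 X3.00 Y6.00
G1 X3.58 Y4.24
G1 X5.08 Y3.15
G1 X6.92 Y3.15
G1 X8.43 Y4.24
G1 X9.00 Y6.00
; layer 4
G0 Z16.67
G0 X8.00 Y6.00
G1 X7.62 Y7.18
G1 X6.62 Y7.90
G1 X5.38 Y7.90
G1 X4.38 Y7.18
G1 X4.00 Y6.00
G1 X4.38 Y4.82
G1 X5.38 Y4.10
G1 X6.62 Y4.10
G1 X7.62 Y4.82
G1 X8.00 Y6.00
; layer 5
G0 Z20.83
G0 X7.00 Y6.00
G1 X6.81 Y6.59
G1 X6.31 Y6.95
G1 X5.69 Y6.95
G1 X5.19 Y6.59
G1 X5.00 Y6.00
G1 X5.19 Y5.41
G1 X5.69 Y5.05
G1 X6.31 Y5.05
G1 X6.81 Y5.41
G1 X7.00 Y6.00
M2 ; end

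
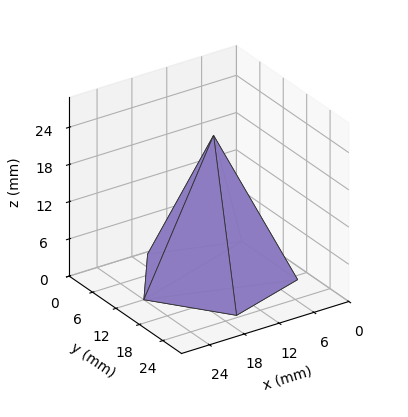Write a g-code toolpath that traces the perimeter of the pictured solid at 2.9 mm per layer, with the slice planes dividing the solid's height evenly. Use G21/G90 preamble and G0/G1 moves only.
Reading the render: the shape is a regular 5-sided pyramid, base circumscribed radius ≈ 12 mm, apex at z ≈ 23 mm (dimensions read to the nearest mm from the axis ticks). For the g-code, the solid's height is divided into equal slices at the stated Δz and each level perimeter traced with G1 moves after a G0 lift.

; perimeter-only toolpath
G21 ; units = mm
G90 ; absolute positioning
G28 ; home
; layer 1
G0 Z2.9
G0 X22.5 Y12.0
G1 X15.2 Y22.0
G1 X3.5 Y18.2
G1 X3.5 Y5.8
G1 X15.2 Y2.0
G1 X22.5 Y12.0
; layer 2
G0 Z5.8
G0 X21.0 Y12.0
G1 X14.8 Y20.5
G1 X4.7 Y17.3
G1 X4.7 Y6.7
G1 X14.8 Y3.5
G1 X21.0 Y12.0
; layer 3
G0 Z8.6
G0 X19.5 Y12.0
G1 X14.3 Y19.1
G1 X5.9 Y16.4
G1 X5.9 Y7.6
G1 X14.3 Y4.9
G1 X19.5 Y12.0
; layer 4
G0 Z11.5
G0 X18.0 Y12.0
G1 X13.8 Y17.7
G1 X7.2 Y15.6
G1 X7.2 Y8.4
G1 X13.8 Y6.3
G1 X18.0 Y12.0
; layer 5
G0 Z14.4
G0 X16.5 Y12.0
G1 X13.4 Y16.3
G1 X8.4 Y14.7
G1 X8.4 Y9.3
G1 X13.4 Y7.7
G1 X16.5 Y12.0
; layer 6
G0 Z17.2
G0 X15.0 Y12.0
G1 X12.9 Y14.8
G1 X9.6 Y13.8
G1 X9.6 Y10.2
G1 X12.9 Y9.2
G1 X15.0 Y12.0
; layer 7
G0 Z20.1
G0 X13.5 Y12.0
G1 X12.5 Y13.4
G1 X10.8 Y12.9
G1 X10.8 Y11.1
G1 X12.5 Y10.6
G1 X13.5 Y12.0
M2 ; end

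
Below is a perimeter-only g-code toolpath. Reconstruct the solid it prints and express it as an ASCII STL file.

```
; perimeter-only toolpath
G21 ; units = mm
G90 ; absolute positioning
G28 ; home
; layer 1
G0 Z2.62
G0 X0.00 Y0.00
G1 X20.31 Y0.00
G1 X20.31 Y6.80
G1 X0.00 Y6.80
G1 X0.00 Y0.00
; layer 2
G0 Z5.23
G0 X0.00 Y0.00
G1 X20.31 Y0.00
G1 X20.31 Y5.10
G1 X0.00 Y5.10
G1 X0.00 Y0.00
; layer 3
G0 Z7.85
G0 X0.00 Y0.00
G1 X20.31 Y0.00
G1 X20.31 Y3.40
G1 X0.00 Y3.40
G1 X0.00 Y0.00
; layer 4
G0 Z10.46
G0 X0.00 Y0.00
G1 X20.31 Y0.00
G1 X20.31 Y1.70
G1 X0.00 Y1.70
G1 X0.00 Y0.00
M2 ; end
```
solid part
  facet normal 0.0000 0.0000 -1.0000
    outer loop
      vertex 20.31 8.50 0.00
      vertex 20.31 0.00 0.00
      vertex 0.00 0.00 0.00
    endloop
  endfacet
  facet normal 0.0000 0.0000 -1.0000
    outer loop
      vertex 0.00 8.50 0.00
      vertex 20.31 8.50 0.00
      vertex 0.00 0.00 0.00
    endloop
  endfacet
  facet normal 0.0000 -1.0000 0.0000
    outer loop
      vertex 0.00 0.00 0.00
      vertex 20.31 0.00 0.00
      vertex 20.31 0.00 13.08
    endloop
  endfacet
  facet normal 0.0000 -1.0000 0.0000
    outer loop
      vertex 0.00 0.00 0.00
      vertex 20.31 0.00 13.08
      vertex 0.00 0.00 13.08
    endloop
  endfacet
  facet normal 0.0000 0.8385 0.5449
    outer loop
      vertex 0.00 0.00 13.08
      vertex 20.31 0.00 13.08
      vertex 20.31 8.50 0.00
    endloop
  endfacet
  facet normal 0.0000 0.8385 0.5449
    outer loop
      vertex 0.00 0.00 13.08
      vertex 20.31 8.50 0.00
      vertex 0.00 8.50 0.00
    endloop
  endfacet
  facet normal -1.0000 0.0000 0.0000
    outer loop
      vertex 0.00 0.00 13.08
      vertex 0.00 8.50 0.00
      vertex 0.00 0.00 0.00
    endloop
  endfacet
  facet normal 1.0000 0.0000 0.0000
    outer loop
      vertex 20.31 0.00 0.00
      vertex 20.31 8.50 0.00
      vertex 20.31 0.00 13.08
    endloop
  endfacet
endsolid part

The G0 Z moves step by Δz≈2.62 mm. The G1 loops shrink linearly with z, so the solid tapers from its base footprint up to z≈13.1. Closing with a flat bottom cap and the tapered top and triangulating gives 8 facets — a wedge (ramp): 20.3 × 8.5 mm base, rising to 13.1 mm along the y=0 edge and sloping linearly to z=0 at y=8.5.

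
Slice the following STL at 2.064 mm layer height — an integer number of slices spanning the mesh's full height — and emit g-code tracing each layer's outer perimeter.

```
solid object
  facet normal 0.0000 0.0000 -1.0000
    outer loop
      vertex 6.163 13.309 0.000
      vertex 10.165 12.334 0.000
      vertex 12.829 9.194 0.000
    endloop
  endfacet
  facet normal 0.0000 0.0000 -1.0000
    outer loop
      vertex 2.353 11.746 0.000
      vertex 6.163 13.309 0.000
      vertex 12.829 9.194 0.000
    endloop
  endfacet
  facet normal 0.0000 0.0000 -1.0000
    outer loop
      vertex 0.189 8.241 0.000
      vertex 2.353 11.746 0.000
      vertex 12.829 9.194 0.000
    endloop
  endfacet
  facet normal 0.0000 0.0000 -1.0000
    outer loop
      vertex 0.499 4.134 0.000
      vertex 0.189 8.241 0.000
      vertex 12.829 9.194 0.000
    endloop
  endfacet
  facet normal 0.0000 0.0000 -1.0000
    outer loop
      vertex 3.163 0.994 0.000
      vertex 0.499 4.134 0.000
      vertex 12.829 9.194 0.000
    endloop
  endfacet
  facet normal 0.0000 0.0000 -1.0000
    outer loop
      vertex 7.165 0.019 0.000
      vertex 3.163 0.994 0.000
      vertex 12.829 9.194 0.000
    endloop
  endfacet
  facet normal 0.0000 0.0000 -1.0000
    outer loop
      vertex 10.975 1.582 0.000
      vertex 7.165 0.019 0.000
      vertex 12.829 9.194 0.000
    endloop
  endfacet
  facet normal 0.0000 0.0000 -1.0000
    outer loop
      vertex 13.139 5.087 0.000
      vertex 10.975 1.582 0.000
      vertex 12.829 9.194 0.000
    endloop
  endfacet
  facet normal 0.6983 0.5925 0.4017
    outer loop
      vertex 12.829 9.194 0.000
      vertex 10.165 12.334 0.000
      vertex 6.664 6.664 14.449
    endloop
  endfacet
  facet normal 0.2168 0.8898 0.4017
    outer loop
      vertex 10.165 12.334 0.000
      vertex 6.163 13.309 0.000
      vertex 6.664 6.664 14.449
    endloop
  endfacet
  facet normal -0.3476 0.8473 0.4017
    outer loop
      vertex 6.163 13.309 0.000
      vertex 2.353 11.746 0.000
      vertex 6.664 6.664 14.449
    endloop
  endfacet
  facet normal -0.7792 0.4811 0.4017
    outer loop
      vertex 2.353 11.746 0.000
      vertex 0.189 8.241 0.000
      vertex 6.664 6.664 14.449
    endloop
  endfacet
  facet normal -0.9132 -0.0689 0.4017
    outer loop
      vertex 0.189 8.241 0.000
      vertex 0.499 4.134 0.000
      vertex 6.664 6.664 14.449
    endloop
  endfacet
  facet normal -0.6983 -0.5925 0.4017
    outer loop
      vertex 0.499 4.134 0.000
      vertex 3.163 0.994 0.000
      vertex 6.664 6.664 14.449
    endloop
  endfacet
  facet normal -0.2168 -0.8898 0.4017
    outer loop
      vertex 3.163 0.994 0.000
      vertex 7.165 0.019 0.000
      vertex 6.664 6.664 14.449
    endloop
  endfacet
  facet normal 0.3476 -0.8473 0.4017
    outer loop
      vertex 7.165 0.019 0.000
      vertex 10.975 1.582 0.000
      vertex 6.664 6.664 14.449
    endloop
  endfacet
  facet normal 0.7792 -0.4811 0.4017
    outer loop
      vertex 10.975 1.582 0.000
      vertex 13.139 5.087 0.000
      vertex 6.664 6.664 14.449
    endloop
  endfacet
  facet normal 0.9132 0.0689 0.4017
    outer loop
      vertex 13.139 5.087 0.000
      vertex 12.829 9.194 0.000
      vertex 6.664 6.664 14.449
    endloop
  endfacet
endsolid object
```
; perimeter-only toolpath
G21 ; units = mm
G90 ; absolute positioning
G28 ; home
; layer 1
G0 Z2.064
G0 X11.948 Y8.833
G1 X9.665 Y11.524
G1 X6.235 Y12.360
G1 X2.969 Y11.020
G1 X1.114 Y8.016
G1 X1.380 Y4.495
G1 X3.663 Y1.804
G1 X7.093 Y0.968
G1 X10.359 Y2.308
G1 X12.214 Y5.312
G1 X11.948 Y8.833
; layer 2
G0 Z4.128
G0 X11.068 Y8.471
G1 X9.165 Y10.714
G1 X6.306 Y11.410
G1 X3.585 Y10.294
G1 X2.039 Y7.790
G1 X2.260 Y4.857
G1 X4.163 Y2.614
G1 X7.022 Y1.918
G1 X9.743 Y3.034
G1 X11.289 Y5.538
G1 X11.068 Y8.471
; layer 3
G0 Z6.192
G0 X10.187 Y8.110
G1 X8.665 Y9.904
G1 X6.378 Y10.461
G1 X4.201 Y9.568
G1 X2.964 Y7.565
G1 X3.141 Y5.218
G1 X4.663 Y3.424
G1 X6.950 Y2.867
G1 X9.127 Y3.760
G1 X10.364 Y5.763
G1 X10.187 Y8.110
; layer 4
G0 Z8.257
G0 X9.306 Y7.748
G1 X8.164 Y9.094
G1 X6.449 Y9.512
G1 X4.816 Y8.842
G1 X3.889 Y7.340
G1 X4.022 Y5.580
G1 X5.164 Y4.234
G1 X6.879 Y3.816
G1 X8.512 Y4.486
G1 X9.439 Y5.988
G1 X9.306 Y7.748
; layer 5
G0 Z10.321
G0 X8.425 Y7.387
G1 X7.664 Y8.284
G1 X6.521 Y8.563
G1 X5.432 Y8.116
G1 X4.814 Y7.115
G1 X4.903 Y5.941
G1 X5.664 Y5.044
G1 X6.807 Y4.765
G1 X7.896 Y5.212
G1 X8.514 Y6.213
G1 X8.425 Y7.387
; layer 6
G0 Z12.385
G0 X7.545 Y7.025
G1 X7.164 Y7.474
G1 X6.592 Y7.613
G1 X6.048 Y7.390
G1 X5.739 Y6.889
G1 X5.783 Y6.303
G1 X6.164 Y5.854
G1 X6.736 Y5.715
G1 X7.280 Y5.938
G1 X7.589 Y6.439
G1 X7.545 Y7.025
M2 ; end

The solid is a regular 10-sided pyramid, base circumscribed radius ≈ 6.66 mm, apex at z ≈ 14.4 mm. Slicing at Δz = 2.064 mm — 7 equal slices spanning the solid's height, so layer i sits at z = i·h/7 — gives 6 non-empty perimeters. Each is a 10-segment closed polygon; G0 lifts to the layer z and rapids to the start vertex, then G1 traces the edges. The cross-section shrinks linearly with z (the slice at the apex is degenerate and omitted).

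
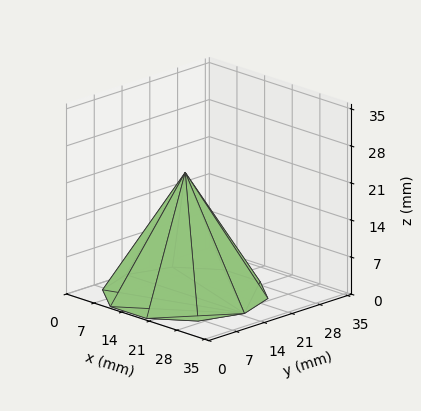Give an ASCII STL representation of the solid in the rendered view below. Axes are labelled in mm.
Reading the render: the shape is a regular 10-sided pyramid, base circumscribed radius ≈ 15 mm, apex at z ≈ 23 mm (dimensions read to the nearest mm from the axis ticks). For the STL, each face is triangulated and given an outward normal.

solid part
  facet normal 0.0000 0.0000 -1.0000
    outer loop
      vertex 19.6 29.3 0.0
      vertex 27.1 23.8 0.0
      vertex 30.0 15.0 0.0
    endloop
  endfacet
  facet normal 0.0000 0.0000 -1.0000
    outer loop
      vertex 10.4 29.3 0.0
      vertex 19.6 29.3 0.0
      vertex 30.0 15.0 0.0
    endloop
  endfacet
  facet normal 0.0000 0.0000 -1.0000
    outer loop
      vertex 2.9 23.8 0.0
      vertex 10.4 29.3 0.0
      vertex 30.0 15.0 0.0
    endloop
  endfacet
  facet normal 0.0000 0.0000 -1.0000
    outer loop
      vertex 0.0 15.0 0.0
      vertex 2.9 23.8 0.0
      vertex 30.0 15.0 0.0
    endloop
  endfacet
  facet normal 0.0000 0.0000 -1.0000
    outer loop
      vertex 2.9 6.2 0.0
      vertex 0.0 15.0 0.0
      vertex 30.0 15.0 0.0
    endloop
  endfacet
  facet normal 0.0000 0.0000 -1.0000
    outer loop
      vertex 10.4 0.7 0.0
      vertex 2.9 6.2 0.0
      vertex 30.0 15.0 0.0
    endloop
  endfacet
  facet normal 0.0000 0.0000 -1.0000
    outer loop
      vertex 19.6 0.7 0.0
      vertex 10.4 0.7 0.0
      vertex 30.0 15.0 0.0
    endloop
  endfacet
  facet normal 0.0000 0.0000 -1.0000
    outer loop
      vertex 27.1 6.2 0.0
      vertex 19.6 0.7 0.0
      vertex 30.0 15.0 0.0
    endloop
  endfacet
  facet normal 0.8074 0.2661 0.5266
    outer loop
      vertex 30.0 15.0 0.0
      vertex 27.1 23.8 0.0
      vertex 15.0 15.0 23.0
    endloop
  endfacet
  facet normal 0.5027 0.6855 0.5267
    outer loop
      vertex 27.1 23.8 0.0
      vertex 19.6 29.3 0.0
      vertex 15.0 15.0 23.0
    endloop
  endfacet
  facet normal 0.0000 0.8492 0.5280
    outer loop
      vertex 19.6 29.3 0.0
      vertex 10.4 29.3 0.0
      vertex 15.0 15.0 23.0
    endloop
  endfacet
  facet normal -0.5027 0.6855 0.5267
    outer loop
      vertex 10.4 29.3 0.0
      vertex 2.9 23.8 0.0
      vertex 15.0 15.0 23.0
    endloop
  endfacet
  facet normal -0.8074 0.2661 0.5266
    outer loop
      vertex 2.9 23.8 0.0
      vertex 0.0 15.0 0.0
      vertex 15.0 15.0 23.0
    endloop
  endfacet
  facet normal -0.8074 -0.2661 0.5266
    outer loop
      vertex 0.0 15.0 0.0
      vertex 2.9 6.2 0.0
      vertex 15.0 15.0 23.0
    endloop
  endfacet
  facet normal -0.5027 -0.6855 0.5267
    outer loop
      vertex 2.9 6.2 0.0
      vertex 10.4 0.7 0.0
      vertex 15.0 15.0 23.0
    endloop
  endfacet
  facet normal 0.0000 -0.8492 0.5280
    outer loop
      vertex 10.4 0.7 0.0
      vertex 19.6 0.7 0.0
      vertex 15.0 15.0 23.0
    endloop
  endfacet
  facet normal 0.5027 -0.6855 0.5267
    outer loop
      vertex 19.6 0.7 0.0
      vertex 27.1 6.2 0.0
      vertex 15.0 15.0 23.0
    endloop
  endfacet
  facet normal 0.8074 -0.2661 0.5266
    outer loop
      vertex 27.1 6.2 0.0
      vertex 30.0 15.0 0.0
      vertex 15.0 15.0 23.0
    endloop
  endfacet
endsolid part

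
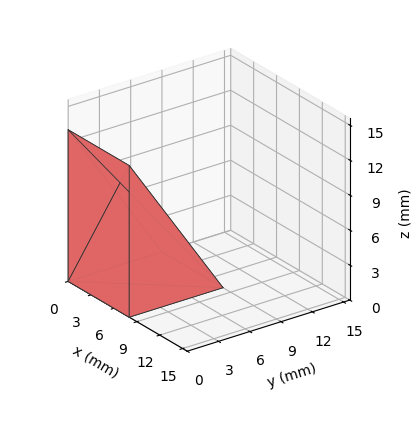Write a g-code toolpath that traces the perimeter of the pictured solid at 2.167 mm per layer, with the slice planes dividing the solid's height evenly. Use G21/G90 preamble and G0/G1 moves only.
Reading the render: the shape is a wedge (ramp): 8 × 9 mm base, rising to 13 mm along the y=0 edge and sloping linearly to z=0 at y=9 (dimensions read to the nearest mm from the axis ticks). For the g-code, the solid's height is divided into equal slices at the stated Δz and each level perimeter traced with G1 moves after a G0 lift.

; perimeter-only toolpath
G21 ; units = mm
G90 ; absolute positioning
G28 ; home
; layer 1
G0 Z2.167
G0 X0.000 Y0.000
G1 X8.000 Y0.000
G1 X8.000 Y7.500
G1 X0.000 Y7.500
G1 X0.000 Y0.000
; layer 2
G0 Z4.333
G0 X0.000 Y0.000
G1 X8.000 Y0.000
G1 X8.000 Y6.000
G1 X0.000 Y6.000
G1 X0.000 Y0.000
; layer 3
G0 Z6.500
G0 X0.000 Y0.000
G1 X8.000 Y0.000
G1 X8.000 Y4.500
G1 X0.000 Y4.500
G1 X0.000 Y0.000
; layer 4
G0 Z8.667
G0 X0.000 Y0.000
G1 X8.000 Y0.000
G1 X8.000 Y3.000
G1 X0.000 Y3.000
G1 X0.000 Y0.000
; layer 5
G0 Z10.833
G0 X0.000 Y0.000
G1 X8.000 Y0.000
G1 X8.000 Y1.500
G1 X0.000 Y1.500
G1 X0.000 Y0.000
M2 ; end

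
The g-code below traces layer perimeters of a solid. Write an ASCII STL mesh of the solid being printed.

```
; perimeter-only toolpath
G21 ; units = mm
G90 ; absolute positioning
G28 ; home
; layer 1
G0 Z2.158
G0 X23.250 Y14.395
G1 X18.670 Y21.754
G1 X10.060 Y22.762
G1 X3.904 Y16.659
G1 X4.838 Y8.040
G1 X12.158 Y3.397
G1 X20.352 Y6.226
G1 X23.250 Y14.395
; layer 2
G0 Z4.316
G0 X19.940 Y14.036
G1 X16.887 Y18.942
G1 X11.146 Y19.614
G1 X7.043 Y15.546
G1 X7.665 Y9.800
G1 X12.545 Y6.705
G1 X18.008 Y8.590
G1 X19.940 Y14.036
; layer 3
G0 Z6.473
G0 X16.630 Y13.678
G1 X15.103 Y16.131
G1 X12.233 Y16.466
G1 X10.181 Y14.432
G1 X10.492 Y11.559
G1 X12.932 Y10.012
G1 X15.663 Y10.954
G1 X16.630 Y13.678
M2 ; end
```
solid part
  facet normal 0.0000 0.0000 -1.0000
    outer loop
      vertex 8.974 25.909 0.000
      vertex 20.454 24.566 0.000
      vertex 26.561 14.753 0.000
    endloop
  endfacet
  facet normal 0.0000 0.0000 -1.0000
    outer loop
      vertex 0.766 17.772 0.000
      vertex 8.974 25.909 0.000
      vertex 26.561 14.753 0.000
    endloop
  endfacet
  facet normal 0.0000 0.0000 -1.0000
    outer loop
      vertex 2.011 6.281 0.000
      vertex 0.766 17.772 0.000
      vertex 26.561 14.753 0.000
    endloop
  endfacet
  facet normal 0.0000 0.0000 -1.0000
    outer loop
      vertex 11.771 0.090 0.000
      vertex 2.011 6.281 0.000
      vertex 26.561 14.753 0.000
    endloop
  endfacet
  facet normal 0.0000 0.0000 -1.0000
    outer loop
      vertex 22.696 3.861 0.000
      vertex 11.771 0.090 0.000
      vertex 26.561 14.753 0.000
    endloop
  endfacet
  facet normal 0.4957 0.3085 0.8118
    outer loop
      vertex 26.561 14.753 0.000
      vertex 20.454 24.566 0.000
      vertex 13.319 13.319 8.631
    endloop
  endfacet
  facet normal 0.0678 0.5800 0.8118
    outer loop
      vertex 20.454 24.566 0.000
      vertex 8.974 25.909 0.000
      vertex 13.319 13.319 8.631
    endloop
  endfacet
  facet normal -0.4111 0.4147 0.8118
    outer loop
      vertex 8.974 25.909 0.000
      vertex 0.766 17.772 0.000
      vertex 13.319 13.319 8.631
    endloop
  endfacet
  facet normal -0.5805 -0.0629 0.8118
    outer loop
      vertex 0.766 17.772 0.000
      vertex 2.011 6.281 0.000
      vertex 13.319 13.319 8.631
    endloop
  endfacet
  facet normal -0.3128 -0.4931 0.8118
    outer loop
      vertex 2.011 6.281 0.000
      vertex 11.771 0.090 0.000
      vertex 13.319 13.319 8.631
    endloop
  endfacet
  facet normal 0.1905 -0.5520 0.8118
    outer loop
      vertex 11.771 0.090 0.000
      vertex 22.696 3.861 0.000
      vertex 13.319 13.319 8.631
    endloop
  endfacet
  facet normal 0.5503 -0.1953 0.8118
    outer loop
      vertex 22.696 3.861 0.000
      vertex 26.561 14.753 0.000
      vertex 13.319 13.319 8.631
    endloop
  endfacet
endsolid part

The G0 Z moves step by Δz≈2.158 mm. The G1 loops shrink linearly with z, so the solid tapers from its base footprint up to z≈8.63. Closing with a flat bottom cap and the tapered top and triangulating gives 12 facets — a regular 7-sided pyramid, base circumscribed radius ≈ 13.3 mm, apex at z ≈ 8.63 mm.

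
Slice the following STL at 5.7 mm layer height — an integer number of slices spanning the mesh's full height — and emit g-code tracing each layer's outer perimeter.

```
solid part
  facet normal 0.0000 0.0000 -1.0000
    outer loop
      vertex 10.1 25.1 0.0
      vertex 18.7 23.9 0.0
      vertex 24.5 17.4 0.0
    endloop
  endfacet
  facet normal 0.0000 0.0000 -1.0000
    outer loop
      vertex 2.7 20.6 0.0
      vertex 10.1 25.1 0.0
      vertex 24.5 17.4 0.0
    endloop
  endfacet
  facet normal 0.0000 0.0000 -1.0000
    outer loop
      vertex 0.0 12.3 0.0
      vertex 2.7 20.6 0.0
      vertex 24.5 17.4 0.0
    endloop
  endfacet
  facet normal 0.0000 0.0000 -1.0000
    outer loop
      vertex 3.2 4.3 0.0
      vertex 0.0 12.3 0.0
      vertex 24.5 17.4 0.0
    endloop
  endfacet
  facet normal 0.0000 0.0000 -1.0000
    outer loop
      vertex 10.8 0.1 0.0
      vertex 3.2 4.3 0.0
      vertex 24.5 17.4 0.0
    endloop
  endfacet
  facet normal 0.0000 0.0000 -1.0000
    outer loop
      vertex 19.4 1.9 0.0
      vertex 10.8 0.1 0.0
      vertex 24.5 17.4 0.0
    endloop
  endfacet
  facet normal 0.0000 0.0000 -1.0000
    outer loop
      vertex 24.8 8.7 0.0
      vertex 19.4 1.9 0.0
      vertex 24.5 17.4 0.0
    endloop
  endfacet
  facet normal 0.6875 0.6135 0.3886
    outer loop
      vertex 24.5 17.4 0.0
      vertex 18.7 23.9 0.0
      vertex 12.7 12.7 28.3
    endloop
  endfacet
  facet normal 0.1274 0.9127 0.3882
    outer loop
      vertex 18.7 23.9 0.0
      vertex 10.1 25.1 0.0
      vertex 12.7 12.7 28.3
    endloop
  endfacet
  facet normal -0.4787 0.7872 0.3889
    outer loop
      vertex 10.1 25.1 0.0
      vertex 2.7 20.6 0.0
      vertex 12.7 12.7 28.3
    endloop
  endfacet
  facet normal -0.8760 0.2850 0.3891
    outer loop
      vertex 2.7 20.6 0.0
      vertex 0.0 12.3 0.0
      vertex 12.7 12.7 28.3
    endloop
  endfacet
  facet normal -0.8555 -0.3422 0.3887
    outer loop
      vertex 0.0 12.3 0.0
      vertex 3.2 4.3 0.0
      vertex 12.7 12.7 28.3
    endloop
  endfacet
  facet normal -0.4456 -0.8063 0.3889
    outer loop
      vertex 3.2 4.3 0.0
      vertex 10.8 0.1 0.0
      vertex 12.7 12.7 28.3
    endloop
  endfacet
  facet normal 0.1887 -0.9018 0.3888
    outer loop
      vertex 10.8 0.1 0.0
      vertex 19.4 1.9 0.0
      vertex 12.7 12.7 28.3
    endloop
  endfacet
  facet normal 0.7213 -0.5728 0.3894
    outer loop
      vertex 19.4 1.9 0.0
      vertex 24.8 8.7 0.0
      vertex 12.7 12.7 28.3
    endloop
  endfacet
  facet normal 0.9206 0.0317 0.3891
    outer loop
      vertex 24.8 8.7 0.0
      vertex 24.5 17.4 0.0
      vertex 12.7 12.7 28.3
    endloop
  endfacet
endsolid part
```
; perimeter-only toolpath
G21 ; units = mm
G90 ; absolute positioning
G28 ; home
; layer 1
G0 Z5.7
G0 X22.1 Y16.5
G1 X17.5 Y21.7
G1 X10.6 Y22.6
G1 X4.7 Y19.0
G1 X2.5 Y12.4
G1 X5.1 Y6.0
G1 X11.2 Y2.6
G1 X18.1 Y4.1
G1 X22.4 Y9.5
G1 X22.1 Y16.5
; layer 2
G0 Z11.3
G0 X19.8 Y15.5
G1 X16.3 Y19.4
G1 X11.1 Y20.1
G1 X6.7 Y17.4
G1 X5.1 Y12.5
G1 X7.0 Y7.7
G1 X11.6 Y5.1
G1 X16.7 Y6.2
G1 X20.0 Y10.3
G1 X19.8 Y15.5
; layer 3
G0 Z17.0
G0 X17.4 Y14.6
G1 X15.1 Y17.2
G1 X11.7 Y17.7
G1 X8.7 Y15.9
G1 X7.6 Y12.5
G1 X8.9 Y9.3
G1 X11.9 Y7.7
G1 X15.4 Y8.4
G1 X17.5 Y11.1
G1 X17.4 Y14.6
; layer 4
G0 Z22.6
G0 X15.1 Y13.6
G1 X13.9 Y14.9
G1 X12.2 Y15.2
G1 X10.7 Y14.3
G1 X10.2 Y12.6
G1 X10.8 Y11.0
G1 X12.3 Y10.2
G1 X14.0 Y10.5
G1 X15.1 Y11.9
G1 X15.1 Y13.6
M2 ; end

The solid is a regular 9-sided pyramid, base circumscribed radius ≈ 12.7 mm, apex at z ≈ 28.3 mm. Slicing at Δz = 5.7 mm — 5 equal slices spanning the solid's height, so layer i sits at z = i·h/5 — gives 4 non-empty perimeters. Each is a 9-segment closed polygon; G0 lifts to the layer z and rapids to the start vertex, then G1 traces the edges. The cross-section shrinks linearly with z (the slice at the apex is degenerate and omitted).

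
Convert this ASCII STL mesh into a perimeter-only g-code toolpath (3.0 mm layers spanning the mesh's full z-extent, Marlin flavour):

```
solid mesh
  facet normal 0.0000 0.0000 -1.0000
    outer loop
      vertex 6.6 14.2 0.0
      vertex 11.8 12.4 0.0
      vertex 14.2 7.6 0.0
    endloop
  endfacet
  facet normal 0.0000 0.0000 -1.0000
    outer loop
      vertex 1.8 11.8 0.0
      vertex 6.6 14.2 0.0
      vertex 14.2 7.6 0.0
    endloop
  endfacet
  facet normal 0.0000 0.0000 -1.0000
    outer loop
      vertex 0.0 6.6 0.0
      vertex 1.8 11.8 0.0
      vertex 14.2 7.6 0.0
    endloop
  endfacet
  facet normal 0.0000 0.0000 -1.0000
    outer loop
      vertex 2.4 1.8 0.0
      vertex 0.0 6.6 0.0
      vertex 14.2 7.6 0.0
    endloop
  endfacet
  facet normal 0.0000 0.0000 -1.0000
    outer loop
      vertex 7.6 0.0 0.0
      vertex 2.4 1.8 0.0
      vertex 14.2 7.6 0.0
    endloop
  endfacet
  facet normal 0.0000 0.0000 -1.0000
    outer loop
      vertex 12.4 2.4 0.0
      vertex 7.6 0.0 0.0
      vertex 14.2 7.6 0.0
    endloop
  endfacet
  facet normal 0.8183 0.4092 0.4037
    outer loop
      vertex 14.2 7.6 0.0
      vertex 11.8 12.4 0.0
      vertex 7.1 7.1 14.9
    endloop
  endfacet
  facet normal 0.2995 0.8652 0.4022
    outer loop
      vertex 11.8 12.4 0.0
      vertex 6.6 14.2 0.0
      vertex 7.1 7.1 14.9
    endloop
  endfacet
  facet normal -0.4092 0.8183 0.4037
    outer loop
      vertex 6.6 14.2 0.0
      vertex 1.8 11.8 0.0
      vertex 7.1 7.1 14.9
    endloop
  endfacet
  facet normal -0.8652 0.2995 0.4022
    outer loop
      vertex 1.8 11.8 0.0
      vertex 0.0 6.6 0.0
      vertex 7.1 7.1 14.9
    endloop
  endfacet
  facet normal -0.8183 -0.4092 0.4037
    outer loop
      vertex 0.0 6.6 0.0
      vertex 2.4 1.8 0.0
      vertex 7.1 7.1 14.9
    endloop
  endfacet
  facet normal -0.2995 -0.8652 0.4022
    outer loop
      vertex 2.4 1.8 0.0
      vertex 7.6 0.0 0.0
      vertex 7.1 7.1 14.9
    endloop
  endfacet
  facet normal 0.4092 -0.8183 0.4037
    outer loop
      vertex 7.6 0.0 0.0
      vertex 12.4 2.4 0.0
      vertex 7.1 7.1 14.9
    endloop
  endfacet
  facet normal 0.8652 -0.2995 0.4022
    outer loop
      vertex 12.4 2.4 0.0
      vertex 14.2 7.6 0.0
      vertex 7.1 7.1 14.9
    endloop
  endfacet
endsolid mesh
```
; perimeter-only toolpath
G21 ; units = mm
G90 ; absolute positioning
G28 ; home
; layer 1
G0 Z3.0
G0 X12.8 Y7.5
G1 X10.9 Y11.3
G1 X6.7 Y12.8
G1 X2.9 Y10.9
G1 X1.4 Y6.7
G1 X3.3 Y2.9
G1 X7.5 Y1.4
G1 X11.3 Y3.3
G1 X12.8 Y7.5
; layer 2
G0 Z6.0
G0 X11.4 Y7.4
G1 X9.9 Y10.3
G1 X6.8 Y11.4
G1 X3.9 Y9.9
G1 X2.8 Y6.8
G1 X4.3 Y3.9
G1 X7.4 Y2.8
G1 X10.3 Y4.3
G1 X11.4 Y7.4
; layer 3
G0 Z8.9
G0 X9.9 Y7.3
G1 X9.0 Y9.2
G1 X6.9 Y9.9
G1 X5.0 Y9.0
G1 X4.3 Y6.9
G1 X5.2 Y5.0
G1 X7.3 Y4.3
G1 X9.2 Y5.2
G1 X9.9 Y7.3
; layer 4
G0 Z11.9
G0 X8.5 Y7.2
G1 X8.0 Y8.2
G1 X7.0 Y8.5
G1 X6.0 Y8.0
G1 X5.7 Y7.0
G1 X6.2 Y6.0
G1 X7.2 Y5.7
G1 X8.2 Y6.2
G1 X8.5 Y7.2
M2 ; end

The solid is a regular 8-sided pyramid, base circumscribed radius ≈ 7.1 mm, apex at z ≈ 14.9 mm. Slicing at Δz = 3.0 mm — 5 equal slices spanning the solid's height, so layer i sits at z = i·h/5 — gives 4 non-empty perimeters. Each is a 8-segment closed polygon; G0 lifts to the layer z and rapids to the start vertex, then G1 traces the edges. The cross-section shrinks linearly with z (the slice at the apex is degenerate and omitted).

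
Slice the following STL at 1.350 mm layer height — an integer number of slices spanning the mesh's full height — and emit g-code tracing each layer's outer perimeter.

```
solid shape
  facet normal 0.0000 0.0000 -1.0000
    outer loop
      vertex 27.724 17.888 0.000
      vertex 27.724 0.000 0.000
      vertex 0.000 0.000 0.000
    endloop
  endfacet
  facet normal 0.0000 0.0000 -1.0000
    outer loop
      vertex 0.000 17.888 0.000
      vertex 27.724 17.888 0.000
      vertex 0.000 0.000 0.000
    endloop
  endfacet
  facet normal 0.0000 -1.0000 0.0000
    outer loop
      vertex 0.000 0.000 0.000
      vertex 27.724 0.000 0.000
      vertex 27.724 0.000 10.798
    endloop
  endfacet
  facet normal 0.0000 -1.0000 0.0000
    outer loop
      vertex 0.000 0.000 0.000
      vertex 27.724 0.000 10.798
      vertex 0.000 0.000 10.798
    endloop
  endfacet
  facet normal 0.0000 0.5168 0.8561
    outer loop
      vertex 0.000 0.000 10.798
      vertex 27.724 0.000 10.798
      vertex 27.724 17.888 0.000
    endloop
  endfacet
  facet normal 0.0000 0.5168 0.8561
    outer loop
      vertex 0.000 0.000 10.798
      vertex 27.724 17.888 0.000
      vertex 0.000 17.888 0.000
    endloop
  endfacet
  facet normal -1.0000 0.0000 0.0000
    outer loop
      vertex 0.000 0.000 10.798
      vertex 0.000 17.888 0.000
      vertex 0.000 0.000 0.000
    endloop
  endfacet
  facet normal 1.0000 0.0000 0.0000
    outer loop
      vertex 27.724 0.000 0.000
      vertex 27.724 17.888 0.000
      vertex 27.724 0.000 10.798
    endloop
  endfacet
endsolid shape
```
; perimeter-only toolpath
G21 ; units = mm
G90 ; absolute positioning
G28 ; home
; layer 1
G0 Z1.350
G0 X0.000 Y0.000
G1 X27.724 Y0.000
G1 X27.724 Y15.652
G1 X0.000 Y15.652
G1 X0.000 Y0.000
; layer 2
G0 Z2.700
G0 X0.000 Y0.000
G1 X27.724 Y0.000
G1 X27.724 Y13.416
G1 X0.000 Y13.416
G1 X0.000 Y0.000
; layer 3
G0 Z4.049
G0 X0.000 Y0.000
G1 X27.724 Y0.000
G1 X27.724 Y11.180
G1 X0.000 Y11.180
G1 X0.000 Y0.000
; layer 4
G0 Z5.399
G0 X0.000 Y0.000
G1 X27.724 Y0.000
G1 X27.724 Y8.944
G1 X0.000 Y8.944
G1 X0.000 Y0.000
; layer 5
G0 Z6.749
G0 X0.000 Y0.000
G1 X27.724 Y0.000
G1 X27.724 Y6.708
G1 X0.000 Y6.708
G1 X0.000 Y0.000
; layer 6
G0 Z8.098
G0 X0.000 Y0.000
G1 X27.724 Y0.000
G1 X27.724 Y4.472
G1 X0.000 Y4.472
G1 X0.000 Y0.000
; layer 7
G0 Z9.448
G0 X0.000 Y0.000
G1 X27.724 Y0.000
G1 X27.724 Y2.236
G1 X0.000 Y2.236
G1 X0.000 Y0.000
M2 ; end

The solid is a wedge (ramp): 27.7 × 17.9 mm base, rising to 10.8 mm along the y=0 edge and sloping linearly to z=0 at y=17.9. Slicing at Δz = 1.350 mm — 8 equal slices spanning the solid's height, so layer i sits at z = i·h/8 — gives 7 non-empty perimeters. Each is a 4-segment closed polygon; G0 lifts to the layer z and rapids to the start vertex, then G1 traces the edges. The cross-section shrinks linearly with z (the slice at the apex is degenerate and omitted).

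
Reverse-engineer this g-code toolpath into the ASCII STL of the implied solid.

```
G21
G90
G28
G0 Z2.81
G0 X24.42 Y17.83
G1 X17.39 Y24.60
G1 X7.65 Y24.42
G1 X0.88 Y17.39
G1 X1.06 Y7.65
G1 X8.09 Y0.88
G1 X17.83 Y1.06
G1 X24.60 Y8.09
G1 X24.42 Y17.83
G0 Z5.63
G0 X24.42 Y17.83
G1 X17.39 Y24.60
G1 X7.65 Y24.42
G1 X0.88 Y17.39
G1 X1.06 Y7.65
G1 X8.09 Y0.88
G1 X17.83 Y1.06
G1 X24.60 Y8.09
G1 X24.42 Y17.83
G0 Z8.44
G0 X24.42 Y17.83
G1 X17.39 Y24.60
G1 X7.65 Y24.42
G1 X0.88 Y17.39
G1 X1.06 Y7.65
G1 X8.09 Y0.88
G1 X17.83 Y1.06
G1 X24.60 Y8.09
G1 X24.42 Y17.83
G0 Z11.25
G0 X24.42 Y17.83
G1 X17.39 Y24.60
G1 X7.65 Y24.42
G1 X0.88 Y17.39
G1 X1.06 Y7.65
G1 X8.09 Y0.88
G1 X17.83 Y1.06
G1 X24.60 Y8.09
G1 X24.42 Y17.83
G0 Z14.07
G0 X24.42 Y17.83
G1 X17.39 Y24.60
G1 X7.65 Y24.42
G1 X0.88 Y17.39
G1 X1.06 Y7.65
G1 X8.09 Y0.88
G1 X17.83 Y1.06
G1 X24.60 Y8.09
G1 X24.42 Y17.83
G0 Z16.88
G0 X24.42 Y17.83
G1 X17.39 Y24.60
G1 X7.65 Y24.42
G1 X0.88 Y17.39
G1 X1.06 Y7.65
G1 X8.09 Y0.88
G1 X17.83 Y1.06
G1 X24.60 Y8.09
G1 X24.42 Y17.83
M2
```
solid part
  facet normal 0.0000 0.0000 -1.0000
    outer loop
      vertex 7.65 24.42 0.00
      vertex 17.39 24.60 0.00
      vertex 24.42 17.83 0.00
    endloop
  endfacet
  facet normal 0.0000 0.0000 -1.0000
    outer loop
      vertex 0.88 17.39 0.00
      vertex 7.65 24.42 0.00
      vertex 24.42 17.83 0.00
    endloop
  endfacet
  facet normal 0.0000 0.0000 -1.0000
    outer loop
      vertex 1.06 7.65 0.00
      vertex 0.88 17.39 0.00
      vertex 24.42 17.83 0.00
    endloop
  endfacet
  facet normal 0.0000 0.0000 -1.0000
    outer loop
      vertex 8.09 0.88 0.00
      vertex 1.06 7.65 0.00
      vertex 24.42 17.83 0.00
    endloop
  endfacet
  facet normal 0.0000 0.0000 -1.0000
    outer loop
      vertex 17.83 1.06 0.00
      vertex 8.09 0.88 0.00
      vertex 24.42 17.83 0.00
    endloop
  endfacet
  facet normal 0.0000 0.0000 -1.0000
    outer loop
      vertex 24.60 8.09 0.00
      vertex 17.83 1.06 0.00
      vertex 24.42 17.83 0.00
    endloop
  endfacet
  facet normal 0.0000 0.0000 1.0000
    outer loop
      vertex 24.42 17.83 16.88
      vertex 17.39 24.60 16.88
      vertex 7.65 24.42 16.88
    endloop
  endfacet
  facet normal 0.0000 0.0000 1.0000
    outer loop
      vertex 24.42 17.83 16.88
      vertex 7.65 24.42 16.88
      vertex 0.88 17.39 16.88
    endloop
  endfacet
  facet normal 0.0000 0.0000 1.0000
    outer loop
      vertex 24.42 17.83 16.88
      vertex 0.88 17.39 16.88
      vertex 1.06 7.65 16.88
    endloop
  endfacet
  facet normal 0.0000 0.0000 1.0000
    outer loop
      vertex 24.42 17.83 16.88
      vertex 1.06 7.65 16.88
      vertex 8.09 0.88 16.88
    endloop
  endfacet
  facet normal 0.0000 0.0000 1.0000
    outer loop
      vertex 24.42 17.83 16.88
      vertex 8.09 0.88 16.88
      vertex 17.83 1.06 16.88
    endloop
  endfacet
  facet normal 0.0000 0.0000 1.0000
    outer loop
      vertex 24.42 17.83 16.88
      vertex 17.83 1.06 16.88
      vertex 24.60 8.09 16.88
    endloop
  endfacet
  facet normal 0.6937 0.7203 0.0000
    outer loop
      vertex 24.42 17.83 0.00
      vertex 17.39 24.60 0.00
      vertex 17.39 24.60 16.88
    endloop
  endfacet
  facet normal 0.6937 0.7203 0.0000
    outer loop
      vertex 24.42 17.83 0.00
      vertex 17.39 24.60 16.88
      vertex 24.42 17.83 16.88
    endloop
  endfacet
  facet normal -0.0185 0.9998 0.0000
    outer loop
      vertex 17.39 24.60 0.00
      vertex 7.65 24.42 0.00
      vertex 7.65 24.42 16.88
    endloop
  endfacet
  facet normal -0.0185 0.9998 0.0000
    outer loop
      vertex 17.39 24.60 0.00
      vertex 7.65 24.42 16.88
      vertex 17.39 24.60 16.88
    endloop
  endfacet
  facet normal -0.7203 0.6937 0.0000
    outer loop
      vertex 7.65 24.42 0.00
      vertex 0.88 17.39 0.00
      vertex 0.88 17.39 16.88
    endloop
  endfacet
  facet normal -0.7203 0.6937 0.0000
    outer loop
      vertex 7.65 24.42 0.00
      vertex 0.88 17.39 16.88
      vertex 7.65 24.42 16.88
    endloop
  endfacet
  facet normal -0.9998 -0.0185 0.0000
    outer loop
      vertex 0.88 17.39 0.00
      vertex 1.06 7.65 0.00
      vertex 1.06 7.65 16.88
    endloop
  endfacet
  facet normal -0.9998 -0.0185 0.0000
    outer loop
      vertex 0.88 17.39 0.00
      vertex 1.06 7.65 16.88
      vertex 0.88 17.39 16.88
    endloop
  endfacet
  facet normal -0.6937 -0.7203 0.0000
    outer loop
      vertex 1.06 7.65 0.00
      vertex 8.09 0.88 0.00
      vertex 8.09 0.88 16.88
    endloop
  endfacet
  facet normal -0.6937 -0.7203 0.0000
    outer loop
      vertex 1.06 7.65 0.00
      vertex 8.09 0.88 16.88
      vertex 1.06 7.65 16.88
    endloop
  endfacet
  facet normal 0.0185 -0.9998 0.0000
    outer loop
      vertex 8.09 0.88 0.00
      vertex 17.83 1.06 0.00
      vertex 17.83 1.06 16.88
    endloop
  endfacet
  facet normal 0.0185 -0.9998 0.0000
    outer loop
      vertex 8.09 0.88 0.00
      vertex 17.83 1.06 16.88
      vertex 8.09 0.88 16.88
    endloop
  endfacet
  facet normal 0.7203 -0.6937 0.0000
    outer loop
      vertex 17.83 1.06 0.00
      vertex 24.60 8.09 0.00
      vertex 24.60 8.09 16.88
    endloop
  endfacet
  facet normal 0.7203 -0.6937 0.0000
    outer loop
      vertex 17.83 1.06 0.00
      vertex 24.60 8.09 16.88
      vertex 17.83 1.06 16.88
    endloop
  endfacet
  facet normal 0.9998 0.0185 0.0000
    outer loop
      vertex 24.60 8.09 0.00
      vertex 24.42 17.83 0.00
      vertex 24.42 17.83 16.88
    endloop
  endfacet
  facet normal 0.9998 0.0185 0.0000
    outer loop
      vertex 24.60 8.09 0.00
      vertex 24.42 17.83 16.88
      vertex 24.60 8.09 16.88
    endloop
  endfacet
endsolid part

The G0 Z moves step by Δz≈2.81 mm. Every layer's G1 loop is the same polygon, so the solid is a straight extrusion of it from z=0 to z≈16.9. Closing with flat bottom and top caps and triangulating gives 28 facets — a regular 8-sided prism (a cylinder approximated with 8 flat sides), circumscribed radius ≈ 12.7 mm, height ≈ 16.9 mm.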